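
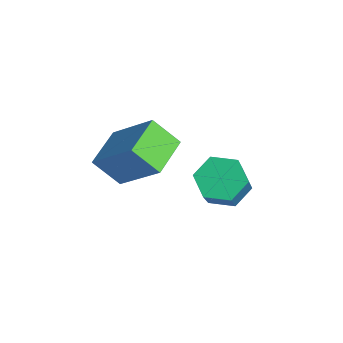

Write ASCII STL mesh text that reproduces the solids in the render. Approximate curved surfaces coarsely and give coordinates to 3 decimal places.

solid 
facet normal -0.668 -0.327 -0.669
outer loop
vertex -4.472 -4.749 1.104
vertex -5.326 -3.616 1.403
vertex -3.916 -4.101 0.233
endloop
endfacet
facet normal 0.589 -0.782 -0.206
outer loop
vertex -2.574 -3.444 1.577
vertex -4.472 -4.749 1.104
vertex -3.916 -4.101 0.233
endloop
endfacet
facet normal -0.668 -0.327 -0.669
outer loop
vertex -3.916 -4.101 0.233
vertex -5.326 -3.616 1.403
vertex -4.77 -2.967 0.531
endloop
endfacet
facet normal 0.456 0.531 -0.715
outer loop
vertex -4.77 -2.967 0.531
vertex -2.574 -3.444 1.577
vertex -3.916 -4.101 0.233
endloop
endfacet
facet normal -0.455 -0.532 0.714
outer loop
vertex -4.472 -4.749 1.104
vertex -3.984 -2.959 2.747
vertex -5.326 -3.616 1.403
endloop
endfacet
facet normal 0.589 -0.782 -0.206
outer loop
vertex -3.13 -4.093 2.449
vertex -4.472 -4.749 1.104
vertex -2.574 -3.444 1.577
endloop
endfacet
facet normal -0.456 -0.531 0.714
outer loop
vertex -3.13 -4.093 2.449
vertex -3.984 -2.959 2.747
vertex -4.472 -4.749 1.104
endloop
endfacet
facet normal -0.589 0.781 0.206
outer loop
vertex -5.326 -3.616 1.403
vertex -3.984 -2.959 2.747
vertex -4.77 -2.967 0.531
endloop
endfacet
facet normal 0.456 0.532 -0.714
outer loop
vertex -3.428 -2.311 1.876
vertex -2.574 -3.444 1.577
vertex -4.77 -2.967 0.531
endloop
endfacet
facet normal -0.589 0.782 0.206
outer loop
vertex -4.77 -2.967 0.531
vertex -3.984 -2.959 2.747
vertex -3.428 -2.311 1.876
endloop
endfacet
facet normal 0.668 0.327 0.669
outer loop
vertex -3.428 -2.311 1.876
vertex -3.13 -4.093 2.449
vertex -2.574 -3.444 1.577
endloop
endfacet
facet normal 0.667 0.327 0.669
outer loop
vertex -3.984 -2.959 2.747
vertex -3.13 -4.093 2.449
vertex -3.428 -2.311 1.876
endloop
endfacet
facet normal -0.547 0.383 -0.745
outer loop
vertex -1.582 -1.462 -0.073
vertex -2.232 -1.449 0.411
vertex -1.738 -0.807 0.378
endloop
endfacet
facet normal 0.815 0.448 -0.368
outer loop
vertex -1.582 -1.462 -0.073
vertex -1.738 -0.807 0.378
vertex -0.379 -2.304 1.565
endloop
endfacet
facet normal 0.815 0.448 -0.368
outer loop
vertex -0.379 -2.304 1.565
vertex -1.738 -0.807 0.378
vertex -0.535 -1.65 2.016
endloop
endfacet
facet normal 0.547 -0.383 0.744
outer loop
vertex -0.379 -2.304 1.565
vertex -0.535 -1.65 2.016
vertex -1.028 -2.291 2.049
endloop
endfacet
facet normal -0.547 0.383 -0.745
outer loop
vertex -1.738 -0.807 0.378
vertex -2.232 -1.449 0.411
vertex -2.388 -0.794 0.862
endloop
endfacet
facet normal 0.241 0.924 0.299
outer loop
vertex -1.738 -0.807 0.378
vertex -2.388 -0.794 0.862
vertex -0.535 -1.65 2.016
endloop
endfacet
facet normal 0.241 0.924 0.299
outer loop
vertex -0.535 -1.65 2.016
vertex -2.388 -0.794 0.862
vertex -1.185 -1.637 2.5
endloop
endfacet
facet normal 0.547 -0.382 0.745
outer loop
vertex -0.535 -1.65 2.016
vertex -1.185 -1.637 2.5
vertex -1.028 -2.291 2.049
endloop
endfacet
facet normal -0.548 0.382 -0.744
outer loop
vertex -2.388 -0.794 0.862
vertex -2.232 -1.449 0.411
vertex -2.881 -1.436 0.895
endloop
endfacet
facet normal -0.574 0.475 0.666
outer loop
vertex -2.388 -0.794 0.862
vertex -2.881 -1.436 0.895
vertex -1.185 -1.637 2.5
endloop
endfacet
facet normal -0.574 0.476 0.666
outer loop
vertex -1.185 -1.637 2.5
vertex -2.881 -1.436 0.895
vertex -1.678 -2.278 2.533
endloop
endfacet
facet normal 0.547 -0.382 0.745
outer loop
vertex -1.185 -1.637 2.5
vertex -1.678 -2.278 2.533
vertex -1.028 -2.291 2.049
endloop
endfacet
facet normal -0.547 0.383 -0.744
outer loop
vertex -2.881 -1.436 0.895
vertex -2.232 -1.449 0.411
vertex -2.725 -2.09 0.444
endloop
endfacet
facet normal -0.815 -0.448 0.368
outer loop
vertex -2.881 -1.436 0.895
vertex -2.725 -2.09 0.444
vertex -1.678 -2.278 2.533
endloop
endfacet
facet normal -0.815 -0.448 0.368
outer loop
vertex -1.678 -2.278 2.533
vertex -2.725 -2.09 0.444
vertex -1.522 -2.933 2.082
endloop
endfacet
facet normal 0.547 -0.383 0.745
outer loop
vertex -1.678 -2.278 2.533
vertex -1.522 -2.933 2.082
vertex -1.028 -2.291 2.049
endloop
endfacet
facet normal -0.547 0.382 -0.745
outer loop
vertex -2.725 -2.09 0.444
vertex -2.232 -1.449 0.411
vertex -2.075 -2.103 -0.04
endloop
endfacet
facet normal -0.241 -0.924 -0.299
outer loop
vertex -2.725 -2.09 0.444
vertex -2.075 -2.103 -0.04
vertex -1.522 -2.933 2.082
endloop
endfacet
facet normal -0.241 -0.924 -0.299
outer loop
vertex -1.522 -2.933 2.082
vertex -2.075 -2.103 -0.04
vertex -0.872 -2.946 1.598
endloop
endfacet
facet normal 0.547 -0.383 0.745
outer loop
vertex -1.522 -2.933 2.082
vertex -0.872 -2.946 1.598
vertex -1.028 -2.291 2.049
endloop
endfacet
facet normal -0.547 0.382 -0.745
outer loop
vertex -2.075 -2.103 -0.04
vertex -2.232 -1.449 0.411
vertex -1.582 -1.462 -0.073
endloop
endfacet
facet normal 0.574 -0.476 -0.666
outer loop
vertex -2.075 -2.103 -0.04
vertex -1.582 -1.462 -0.073
vertex -0.872 -2.946 1.598
endloop
endfacet
facet normal 0.574 -0.475 -0.666
outer loop
vertex -0.872 -2.946 1.598
vertex -1.582 -1.462 -0.073
vertex -0.379 -2.304 1.565
endloop
endfacet
facet normal 0.548 -0.382 0.744
outer loop
vertex -0.872 -2.946 1.598
vertex -0.379 -2.304 1.565
vertex -1.028 -2.291 2.049
endloop
endfacet

endsolid


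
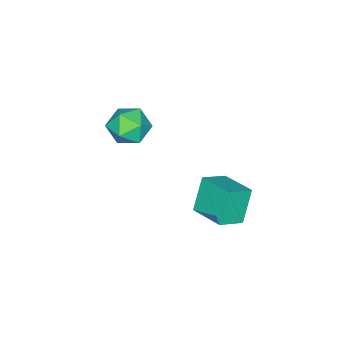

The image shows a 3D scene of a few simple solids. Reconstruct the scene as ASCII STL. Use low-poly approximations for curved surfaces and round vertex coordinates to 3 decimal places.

solid 
facet normal -0.063 0.288 0.956
outer loop
vertex -1.885 -2.13 -0.184
vertex -2.863 -2.893 -0.019
vertex -1.701 -3.312 0.184
endloop
endfacet
facet normal 0.611 0.320 0.724
outer loop
vertex -1.885 -2.13 -0.184
vertex -1.701 -3.312 0.184
vertex -0.95 -2.8 -0.677
endloop
endfacet
facet normal 0.630 0.760 0.162
outer loop
vertex -1.885 -2.13 -0.184
vertex -0.95 -2.8 -0.677
vertex -1.648 -2.065 -1.41
endloop
endfacet
facet normal -0.033 0.998 0.047
outer loop
vertex -1.885 -2.13 -0.184
vertex -1.648 -2.065 -1.41
vertex -2.83 -2.123 -1.004
endloop
endfacet
facet normal -0.461 0.707 0.537
outer loop
vertex -1.885 -2.13 -0.184
vertex -2.83 -2.123 -1.004
vertex -2.863 -2.893 -0.019
endloop
endfacet
facet normal 0.800 -0.331 0.501
outer loop
vertex -0.95 -2.8 -0.677
vertex -1.701 -3.312 0.184
vertex -1.35 -3.977 -0.816
endloop
endfacet
facet normal -0.292 -0.384 0.876
outer loop
vertex -1.701 -3.312 0.184
vertex -2.863 -2.893 -0.019
vertex -2.532 -4.035 -0.41
endloop
endfacet
facet normal -0.935 0.294 0.199
outer loop
vertex -2.863 -2.893 -0.019
vertex -2.83 -2.123 -1.004
vertex -3.23 -3.3 -1.143
endloop
endfacet
facet normal -0.242 0.767 -0.595
outer loop
vertex -2.83 -2.123 -1.004
vertex -1.648 -2.065 -1.41
vertex -2.479 -2.788 -2.004
endloop
endfacet
facet normal 0.830 0.380 -0.409
outer loop
vertex -1.648 -2.065 -1.41
vertex -0.95 -2.8 -0.677
vertex -1.317 -3.207 -1.801
endloop
endfacet
facet normal 0.033 -0.998 -0.047
outer loop
vertex -2.295 -3.97 -1.636
vertex -1.35 -3.977 -0.816
vertex -2.532 -4.035 -0.41
endloop
endfacet
facet normal -0.630 -0.760 -0.162
outer loop
vertex -2.295 -3.97 -1.636
vertex -2.532 -4.035 -0.41
vertex -3.23 -3.3 -1.143
endloop
endfacet
facet normal -0.611 -0.320 -0.724
outer loop
vertex -2.295 -3.97 -1.636
vertex -3.23 -3.3 -1.143
vertex -2.479 -2.788 -2.004
endloop
endfacet
facet normal 0.063 -0.288 -0.956
outer loop
vertex -2.295 -3.97 -1.636
vertex -2.479 -2.788 -2.004
vertex -1.317 -3.207 -1.801
endloop
endfacet
facet normal 0.461 -0.707 -0.537
outer loop
vertex -2.295 -3.97 -1.636
vertex -1.317 -3.207 -1.801
vertex -1.35 -3.977 -0.816
endloop
endfacet
facet normal 0.242 -0.767 0.595
outer loop
vertex -2.532 -4.035 -0.41
vertex -1.35 -3.977 -0.816
vertex -1.701 -3.312 0.184
endloop
endfacet
facet normal -0.830 -0.380 0.409
outer loop
vertex -3.23 -3.3 -1.143
vertex -2.532 -4.035 -0.41
vertex -2.863 -2.893 -0.019
endloop
endfacet
facet normal -0.800 0.331 -0.501
outer loop
vertex -2.479 -2.788 -2.004
vertex -3.23 -3.3 -1.143
vertex -2.83 -2.123 -1.004
endloop
endfacet
facet normal 0.292 0.384 -0.876
outer loop
vertex -1.317 -3.207 -1.801
vertex -2.479 -2.788 -2.004
vertex -1.648 -2.065 -1.41
endloop
endfacet
facet normal 0.935 -0.294 -0.199
outer loop
vertex -1.35 -3.977 -0.816
vertex -1.317 -3.207 -1.801
vertex -0.95 -2.8 -0.677
endloop
endfacet
facet normal -0.838 0.340 -0.428
outer loop
vertex -2.963 2.191 -2.749
vertex -2.416 4.105 -2.301
vertex -1.997 2.331 -4.529
endloop
endfacet
facet normal -0.268 -0.938 -0.219
outer loop
vertex -0.724 1.815 -3.879
vertex -2.963 2.191 -2.749
vertex -1.997 2.331 -4.529
endloop
endfacet
facet normal -0.838 0.339 -0.428
outer loop
vertex -1.997 2.331 -4.529
vertex -2.416 4.105 -2.301
vertex -1.45 4.245 -4.082
endloop
endfacet
facet normal 0.476 0.069 -0.877
outer loop
vertex -1.45 4.245 -4.082
vertex -0.724 1.815 -3.879
vertex -1.997 2.331 -4.529
endloop
endfacet
facet normal -0.476 -0.069 0.877
outer loop
vertex -2.963 2.191 -2.749
vertex -1.143 3.589 -1.651
vertex -2.416 4.105 -2.301
endloop
endfacet
facet normal -0.268 -0.938 -0.219
outer loop
vertex -1.69 1.675 -2.098
vertex -2.963 2.191 -2.749
vertex -0.724 1.815 -3.879
endloop
endfacet
facet normal -0.476 -0.069 0.877
outer loop
vertex -1.69 1.675 -2.098
vertex -1.143 3.589 -1.651
vertex -2.963 2.191 -2.749
endloop
endfacet
facet normal 0.268 0.938 0.219
outer loop
vertex -2.416 4.105 -2.301
vertex -1.143 3.589 -1.651
vertex -1.45 4.245 -4.082
endloop
endfacet
facet normal 0.476 0.069 -0.877
outer loop
vertex -0.177 3.729 -3.431
vertex -0.724 1.815 -3.879
vertex -1.45 4.245 -4.082
endloop
endfacet
facet normal 0.268 0.938 0.219
outer loop
vertex -1.45 4.245 -4.082
vertex -1.143 3.589 -1.651
vertex -0.177 3.729 -3.431
endloop
endfacet
facet normal 0.838 -0.340 0.428
outer loop
vertex -0.177 3.729 -3.431
vertex -1.69 1.675 -2.098
vertex -0.724 1.815 -3.879
endloop
endfacet
facet normal 0.838 -0.339 0.428
outer loop
vertex -1.143 3.589 -1.651
vertex -1.69 1.675 -2.098
vertex -0.177 3.729 -3.431
endloop
endfacet

endsolid


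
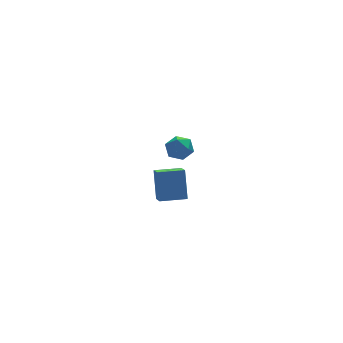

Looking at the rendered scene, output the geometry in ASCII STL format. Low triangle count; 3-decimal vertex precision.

solid 
facet normal -0.995 -0.085 -0.044
outer loop
vertex -3.81 -2.357 2.858
vertex -3.798 -2.821 3.483
vertex -3.868 -2.051 3.571
endloop
endfacet
facet normal -0.782 0.547 -0.299
outer loop
vertex -3.81 -2.357 2.858
vertex -3.868 -2.051 3.571
vertex -3.422 -1.707 3.034
endloop
endfacet
facet normal -0.333 0.426 -0.841
outer loop
vertex -3.81 -2.357 2.858
vertex -3.422 -1.707 3.034
vertex -3.077 -2.264 2.615
endloop
endfacet
facet normal -0.270 -0.280 -0.921
outer loop
vertex -3.81 -2.357 2.858
vertex -3.077 -2.264 2.615
vertex -3.31 -2.952 2.892
endloop
endfacet
facet normal -0.679 -0.595 -0.429
outer loop
vertex -3.81 -2.357 2.858
vertex -3.31 -2.952 2.892
vertex -3.798 -2.821 3.483
endloop
endfacet
facet normal -0.419 0.882 0.217
outer loop
vertex -3.422 -1.707 3.034
vertex -3.868 -2.051 3.571
vertex -3.17 -1.768 3.768
endloop
endfacet
facet normal -0.764 -0.141 0.629
outer loop
vertex -3.868 -2.051 3.571
vertex -3.798 -2.821 3.483
vertex -3.403 -2.456 4.045
endloop
endfacet
facet normal -0.252 -0.968 0.006
outer loop
vertex -3.798 -2.821 3.483
vertex -3.31 -2.952 2.892
vertex -3.058 -3.013 3.626
endloop
endfacet
facet normal 0.408 -0.457 -0.791
outer loop
vertex -3.31 -2.952 2.892
vertex -3.077 -2.264 2.615
vertex -2.612 -2.669 3.089
endloop
endfacet
facet normal 0.306 0.686 -0.660
outer loop
vertex -3.077 -2.264 2.615
vertex -3.422 -1.707 3.034
vertex -2.682 -1.899 3.177
endloop
endfacet
facet normal 0.270 0.280 0.921
outer loop
vertex -2.67 -2.363 3.802
vertex -3.17 -1.768 3.768
vertex -3.403 -2.456 4.045
endloop
endfacet
facet normal 0.333 -0.426 0.841
outer loop
vertex -2.67 -2.363 3.802
vertex -3.403 -2.456 4.045
vertex -3.058 -3.013 3.626
endloop
endfacet
facet normal 0.782 -0.547 0.299
outer loop
vertex -2.67 -2.363 3.802
vertex -3.058 -3.013 3.626
vertex -2.612 -2.669 3.089
endloop
endfacet
facet normal 0.995 0.085 0.044
outer loop
vertex -2.67 -2.363 3.802
vertex -2.612 -2.669 3.089
vertex -2.682 -1.899 3.177
endloop
endfacet
facet normal 0.679 0.595 0.429
outer loop
vertex -2.67 -2.363 3.802
vertex -2.682 -1.899 3.177
vertex -3.17 -1.768 3.768
endloop
endfacet
facet normal -0.408 0.457 0.791
outer loop
vertex -3.403 -2.456 4.045
vertex -3.17 -1.768 3.768
vertex -3.868 -2.051 3.571
endloop
endfacet
facet normal -0.306 -0.686 0.660
outer loop
vertex -3.058 -3.013 3.626
vertex -3.403 -2.456 4.045
vertex -3.798 -2.821 3.483
endloop
endfacet
facet normal 0.419 -0.882 -0.217
outer loop
vertex -2.612 -2.669 3.089
vertex -3.058 -3.013 3.626
vertex -3.31 -2.952 2.892
endloop
endfacet
facet normal 0.764 0.141 -0.629
outer loop
vertex -2.682 -1.899 3.177
vertex -2.612 -2.669 3.089
vertex -3.077 -2.264 2.615
endloop
endfacet
facet normal 0.252 0.968 -0.006
outer loop
vertex -3.17 -1.768 3.768
vertex -2.682 -1.899 3.177
vertex -3.422 -1.707 3.034
endloop
endfacet
facet normal -0.978 0.207 0.026
outer loop
vertex -2.408 2.555 -2.263
vertex -2.232 3.451 -2.78
vertex -2.636 1.676 -3.863
endloop
endfacet
facet normal -0.168 -0.854 0.493
outer loop
vertex -1.188 1.369 -3.9
vertex -2.408 2.555 -2.263
vertex -2.636 1.676 -3.863
endloop
endfacet
facet normal -0.978 0.207 0.025
outer loop
vertex -2.636 1.676 -3.863
vertex -2.232 3.451 -2.78
vertex -2.459 2.572 -4.38
endloop
endfacet
facet normal -0.123 -0.478 -0.870
outer loop
vertex -2.459 2.572 -4.38
vertex -1.188 1.369 -3.9
vertex -2.636 1.676 -3.863
endloop
endfacet
facet normal 0.123 0.478 0.870
outer loop
vertex -2.408 2.555 -2.263
vertex -0.784 3.144 -2.817
vertex -2.232 3.451 -2.78
endloop
endfacet
facet normal -0.169 -0.854 0.493
outer loop
vertex -0.961 2.248 -2.3
vertex -2.408 2.555 -2.263
vertex -1.188 1.369 -3.9
endloop
endfacet
facet normal 0.124 0.478 0.870
outer loop
vertex -0.961 2.248 -2.3
vertex -0.784 3.144 -2.817
vertex -2.408 2.555 -2.263
endloop
endfacet
facet normal 0.168 0.854 -0.493
outer loop
vertex -2.232 3.451 -2.78
vertex -0.784 3.144 -2.817
vertex -2.459 2.572 -4.38
endloop
endfacet
facet normal -0.124 -0.478 -0.870
outer loop
vertex -1.012 2.265 -4.417
vertex -1.188 1.369 -3.9
vertex -2.459 2.572 -4.38
endloop
endfacet
facet normal 0.168 0.854 -0.493
outer loop
vertex -2.459 2.572 -4.38
vertex -0.784 3.144 -2.817
vertex -1.012 2.265 -4.417
endloop
endfacet
facet normal 0.978 -0.207 -0.025
outer loop
vertex -1.012 2.265 -4.417
vertex -0.961 2.248 -2.3
vertex -1.188 1.369 -3.9
endloop
endfacet
facet normal 0.978 -0.208 -0.025
outer loop
vertex -0.784 3.144 -2.817
vertex -0.961 2.248 -2.3
vertex -1.012 2.265 -4.417
endloop
endfacet

endsolid


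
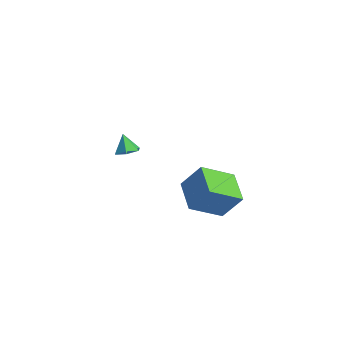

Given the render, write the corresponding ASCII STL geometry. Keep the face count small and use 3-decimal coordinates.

solid 
facet normal 0.485 -0.125 -0.866
outer loop
vertex -1.462 2.55 1.331
vertex -1.903 2.937 1.028
vertex -1.36 3.201 1.294
endloop
endfacet
facet normal 0.515 -0.032 0.857
outer loop
vertex -1.462 2.55 1.331
vertex -1.36 3.201 1.294
vertex -2.397 3.063 1.912
endloop
endfacet
facet normal 0.484 -0.124 -0.866
outer loop
vertex -1.36 3.201 1.294
vertex -1.903 2.937 1.028
vertex -1.801 3.588 0.992
endloop
endfacet
facet normal 0.256 0.759 0.599
outer loop
vertex -1.36 3.201 1.294
vertex -1.801 3.588 0.992
vertex -2.397 3.063 1.912
endloop
endfacet
facet normal 0.485 -0.124 -0.866
outer loop
vertex -1.801 3.588 0.992
vertex -1.903 2.937 1.028
vertex -2.344 3.323 0.726
endloop
endfacet
facet normal -0.497 0.852 0.165
outer loop
vertex -1.801 3.588 0.992
vertex -2.344 3.323 0.726
vertex -2.397 3.063 1.912
endloop
endfacet
facet normal 0.485 -0.124 -0.866
outer loop
vertex -2.344 3.323 0.726
vertex -1.903 2.937 1.028
vertex -2.446 2.672 0.762
endloop
endfacet
facet normal -0.988 0.154 -0.010
outer loop
vertex -2.344 3.323 0.726
vertex -2.446 2.672 0.762
vertex -2.397 3.063 1.912
endloop
endfacet
facet normal 0.485 -0.125 -0.865
outer loop
vertex -2.446 2.672 0.762
vertex -1.903 2.937 1.028
vertex -2.005 2.286 1.065
endloop
endfacet
facet normal -0.729 -0.638 0.248
outer loop
vertex -2.446 2.672 0.762
vertex -2.005 2.286 1.065
vertex -2.397 3.063 1.912
endloop
endfacet
facet normal 0.485 -0.125 -0.866
outer loop
vertex -2.005 2.286 1.065
vertex -1.903 2.937 1.028
vertex -1.462 2.55 1.331
endloop
endfacet
facet normal 0.022 -0.732 0.681
outer loop
vertex -2.005 2.286 1.065
vertex -1.462 2.55 1.331
vertex -2.397 3.063 1.912
endloop
endfacet
facet normal -0.390 -0.432 -0.813
outer loop
vertex 4.094 1.759 1.719
vertex 2.633 2.482 2.035
vertex 4.618 3.283 0.657
endloop
endfacet
facet normal 0.880 -0.435 -0.191
outer loop
vertex 5.227 3.958 1.925
vertex 4.094 1.759 1.719
vertex 4.618 3.283 0.657
endloop
endfacet
facet normal -0.390 -0.432 -0.813
outer loop
vertex 4.618 3.283 0.657
vertex 2.633 2.482 2.035
vertex 3.158 4.006 0.973
endloop
endfacet
facet normal 0.272 0.789 -0.551
outer loop
vertex 3.158 4.006 0.973
vertex 5.227 3.958 1.925
vertex 4.618 3.283 0.657
endloop
endfacet
facet normal -0.272 -0.789 0.551
outer loop
vertex 4.094 1.759 1.719
vertex 3.242 3.157 3.303
vertex 2.633 2.482 2.035
endloop
endfacet
facet normal 0.880 -0.436 -0.190
outer loop
vertex 4.702 2.434 2.987
vertex 4.094 1.759 1.719
vertex 5.227 3.958 1.925
endloop
endfacet
facet normal -0.272 -0.789 0.551
outer loop
vertex 4.702 2.434 2.987
vertex 3.242 3.157 3.303
vertex 4.094 1.759 1.719
endloop
endfacet
facet normal -0.880 0.436 0.191
outer loop
vertex 2.633 2.482 2.035
vertex 3.242 3.157 3.303
vertex 3.158 4.006 0.973
endloop
endfacet
facet normal 0.272 0.789 -0.550
outer loop
vertex 3.766 4.681 2.241
vertex 5.227 3.958 1.925
vertex 3.158 4.006 0.973
endloop
endfacet
facet normal -0.880 0.435 0.190
outer loop
vertex 3.158 4.006 0.973
vertex 3.242 3.157 3.303
vertex 3.766 4.681 2.241
endloop
endfacet
facet normal 0.390 0.432 0.813
outer loop
vertex 3.766 4.681 2.241
vertex 4.702 2.434 2.987
vertex 5.227 3.958 1.925
endloop
endfacet
facet normal 0.390 0.432 0.813
outer loop
vertex 3.242 3.157 3.303
vertex 4.702 2.434 2.987
vertex 3.766 4.681 2.241
endloop
endfacet

endsolid


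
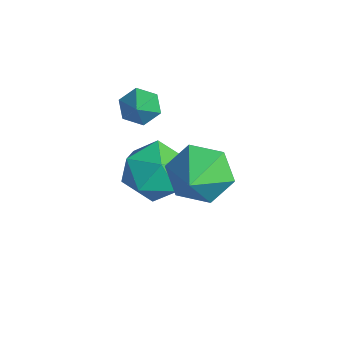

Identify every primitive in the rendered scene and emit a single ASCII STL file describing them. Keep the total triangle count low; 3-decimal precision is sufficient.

solid 
facet normal -0.019 -0.225 0.974
outer loop
vertex 0.586 -0.855 -1.26
vertex 0.864 -1.77 -1.466
vertex 1.537 -1.082 -1.294
endloop
endfacet
facet normal 0.142 0.464 0.874
outer loop
vertex 0.586 -0.855 -1.26
vertex 1.537 -1.082 -1.294
vertex 1.22 -0.245 -1.687
endloop
endfacet
facet normal -0.393 0.765 0.510
outer loop
vertex 0.586 -0.855 -1.26
vertex 1.22 -0.245 -1.687
vertex 0.351 -0.415 -2.101
endloop
endfacet
facet normal -0.885 0.262 0.384
outer loop
vertex 0.586 -0.855 -1.26
vertex 0.351 -0.415 -2.101
vertex 0.131 -1.358 -1.965
endloop
endfacet
facet normal -0.654 -0.350 0.671
outer loop
vertex 0.586 -0.855 -1.26
vertex 0.131 -1.358 -1.965
vertex 0.864 -1.77 -1.466
endloop
endfacet
facet normal 0.729 0.497 0.471
outer loop
vertex 1.22 -0.245 -1.687
vertex 1.537 -1.082 -1.294
vertex 1.889 -0.782 -2.155
endloop
endfacet
facet normal 0.469 -0.617 0.632
outer loop
vertex 1.537 -1.082 -1.294
vertex 0.864 -1.77 -1.466
vertex 1.669 -1.725 -2.019
endloop
endfacet
facet normal -0.557 -0.818 0.143
outer loop
vertex 0.864 -1.77 -1.466
vertex 0.131 -1.358 -1.965
vertex 0.8 -1.895 -2.433
endloop
endfacet
facet normal -0.931 0.171 -0.321
outer loop
vertex 0.131 -1.358 -1.965
vertex 0.351 -0.415 -2.101
vertex 0.483 -1.058 -2.826
endloop
endfacet
facet normal -0.136 0.984 -0.118
outer loop
vertex 0.351 -0.415 -2.101
vertex 1.22 -0.245 -1.687
vertex 1.156 -0.37 -2.654
endloop
endfacet
facet normal 0.885 -0.262 -0.384
outer loop
vertex 1.434 -1.285 -2.86
vertex 1.889 -0.782 -2.155
vertex 1.669 -1.725 -2.019
endloop
endfacet
facet normal 0.393 -0.765 -0.510
outer loop
vertex 1.434 -1.285 -2.86
vertex 1.669 -1.725 -2.019
vertex 0.8 -1.895 -2.433
endloop
endfacet
facet normal -0.142 -0.464 -0.874
outer loop
vertex 1.434 -1.285 -2.86
vertex 0.8 -1.895 -2.433
vertex 0.483 -1.058 -2.826
endloop
endfacet
facet normal 0.019 0.225 -0.974
outer loop
vertex 1.434 -1.285 -2.86
vertex 0.483 -1.058 -2.826
vertex 1.156 -0.37 -2.654
endloop
endfacet
facet normal 0.654 0.350 -0.671
outer loop
vertex 1.434 -1.285 -2.86
vertex 1.156 -0.37 -2.654
vertex 1.889 -0.782 -2.155
endloop
endfacet
facet normal 0.931 -0.171 0.321
outer loop
vertex 1.669 -1.725 -2.019
vertex 1.889 -0.782 -2.155
vertex 1.537 -1.082 -1.294
endloop
endfacet
facet normal 0.136 -0.984 0.118
outer loop
vertex 0.8 -1.895 -2.433
vertex 1.669 -1.725 -2.019
vertex 0.864 -1.77 -1.466
endloop
endfacet
facet normal -0.729 -0.497 -0.471
outer loop
vertex 0.483 -1.058 -2.826
vertex 0.8 -1.895 -2.433
vertex 0.131 -1.358 -1.965
endloop
endfacet
facet normal -0.469 0.617 -0.632
outer loop
vertex 1.156 -0.37 -2.654
vertex 0.483 -1.058 -2.826
vertex 0.351 -0.415 -2.101
endloop
endfacet
facet normal 0.557 0.818 -0.143
outer loop
vertex 1.889 -0.782 -2.155
vertex 1.156 -0.37 -2.654
vertex 1.22 -0.245 -1.687
endloop
endfacet
facet normal -0.728 0.432 -0.532
outer loop
vertex 3.647 -0.564 -0.969
vertex 3.11 -0.65 -0.303
vertex 3.588 0.061 -0.38
endloop
endfacet
facet normal 0.936 0.284 -0.208
outer loop
vertex 3.647 -0.564 -0.969
vertex 3.588 0.061 -0.38
vertex 4.19 -1.29 0.483
endloop
endfacet
facet normal -0.729 0.433 -0.530
outer loop
vertex 3.588 0.061 -0.38
vertex 3.11 -0.65 -0.303
vertex 3.052 -0.026 0.286
endloop
endfacet
facet normal 0.579 0.606 0.545
outer loop
vertex 3.588 0.061 -0.38
vertex 3.052 -0.026 0.286
vertex 4.19 -1.29 0.483
endloop
endfacet
facet normal -0.730 0.432 -0.530
outer loop
vertex 3.052 -0.026 0.286
vertex 3.11 -0.65 -0.303
vertex 2.574 -0.737 0.364
endloop
endfacet
facet normal -0.029 0.128 0.991
outer loop
vertex 3.052 -0.026 0.286
vertex 2.574 -0.737 0.364
vertex 4.19 -1.29 0.483
endloop
endfacet
facet normal -0.730 0.432 -0.530
outer loop
vertex 2.574 -0.737 0.364
vertex 3.11 -0.65 -0.303
vertex 2.632 -1.361 -0.225
endloop
endfacet
facet normal -0.281 -0.673 0.685
outer loop
vertex 2.574 -0.737 0.364
vertex 2.632 -1.361 -0.225
vertex 4.19 -1.29 0.483
endloop
endfacet
facet normal -0.729 0.432 -0.531
outer loop
vertex 2.632 -1.361 -0.225
vertex 3.11 -0.65 -0.303
vertex 3.169 -1.274 -0.891
endloop
endfacet
facet normal 0.076 -0.995 -0.068
outer loop
vertex 2.632 -1.361 -0.225
vertex 3.169 -1.274 -0.891
vertex 4.19 -1.29 0.483
endloop
endfacet
facet normal -0.729 0.432 -0.532
outer loop
vertex 3.169 -1.274 -0.891
vertex 3.11 -0.65 -0.303
vertex 3.647 -0.564 -0.969
endloop
endfacet
facet normal 0.684 -0.517 -0.514
outer loop
vertex 3.169 -1.274 -0.891
vertex 3.647 -0.564 -0.969
vertex 4.19 -1.29 0.483
endloop
endfacet
facet normal -0.721 0.296 -0.626
outer loop
vertex 1.085 -1.384 -0.022
vertex 0.73 -1.36 0.398
vertex 1.028 -0.917 0.264
endloop
endfacet
facet normal 0.900 0.302 -0.314
outer loop
vertex 1.085 -1.384 -0.022
vertex 1.028 -0.917 0.264
vertex 1.61 -1.72 1.162
endloop
endfacet
facet normal -0.721 0.296 -0.626
outer loop
vertex 1.028 -0.917 0.264
vertex 0.73 -1.36 0.398
vertex 0.673 -0.893 0.684
endloop
endfacet
facet normal 0.498 0.781 0.376
outer loop
vertex 1.028 -0.917 0.264
vertex 0.673 -0.893 0.684
vertex 1.61 -1.72 1.162
endloop
endfacet
facet normal -0.721 0.296 -0.626
outer loop
vertex 0.673 -0.893 0.684
vertex 0.73 -1.36 0.398
vertex 0.375 -1.336 0.818
endloop
endfacet
facet normal -0.140 0.372 0.918
outer loop
vertex 0.673 -0.893 0.684
vertex 0.375 -1.336 0.818
vertex 1.61 -1.72 1.162
endloop
endfacet
facet normal -0.721 0.296 -0.626
outer loop
vertex 0.375 -1.336 0.818
vertex 0.73 -1.36 0.398
vertex 0.432 -1.803 0.532
endloop
endfacet
facet normal -0.375 -0.517 0.769
outer loop
vertex 0.375 -1.336 0.818
vertex 0.432 -1.803 0.532
vertex 1.61 -1.72 1.162
endloop
endfacet
facet normal -0.721 0.296 -0.626
outer loop
vertex 0.432 -1.803 0.532
vertex 0.73 -1.36 0.398
vertex 0.787 -1.826 0.112
endloop
endfacet
facet normal 0.028 -0.997 0.078
outer loop
vertex 0.432 -1.803 0.532
vertex 0.787 -1.826 0.112
vertex 1.61 -1.72 1.162
endloop
endfacet
facet normal -0.721 0.296 -0.626
outer loop
vertex 0.787 -1.826 0.112
vertex 0.73 -1.36 0.398
vertex 1.085 -1.384 -0.022
endloop
endfacet
facet normal 0.664 -0.588 -0.461
outer loop
vertex 0.787 -1.826 0.112
vertex 1.085 -1.384 -0.022
vertex 1.61 -1.72 1.162
endloop
endfacet

endsolid


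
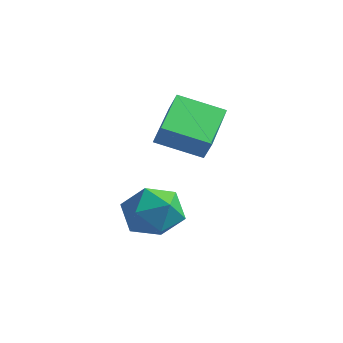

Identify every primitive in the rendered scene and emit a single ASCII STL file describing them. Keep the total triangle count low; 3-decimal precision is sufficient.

solid 
facet normal -0.495 0.161 -0.854
outer loop
vertex -0.038 0.754 -0.243
vertex 1.36 1.65 -0.885
vertex 0.739 -1.02 -1.029
endloop
endfacet
facet normal -0.785 -0.504 0.361
outer loop
vertex 1.2 -1.17 -0.235
vertex -0.038 0.754 -0.243
vertex 0.739 -1.02 -1.029
endloop
endfacet
facet normal -0.495 0.161 -0.854
outer loop
vertex 0.739 -1.02 -1.029
vertex 1.36 1.65 -0.885
vertex 2.137 -0.124 -1.671
endloop
endfacet
facet normal 0.371 -0.849 -0.376
outer loop
vertex 2.137 -0.124 -1.671
vertex 1.2 -1.17 -0.235
vertex 0.739 -1.02 -1.029
endloop
endfacet
facet normal -0.371 0.849 0.376
outer loop
vertex -0.038 0.754 -0.243
vertex 1.821 1.5 -0.091
vertex 1.36 1.65 -0.885
endloop
endfacet
facet normal -0.785 -0.504 0.361
outer loop
vertex 0.423 0.604 0.551
vertex -0.038 0.754 -0.243
vertex 1.2 -1.17 -0.235
endloop
endfacet
facet normal -0.371 0.849 0.376
outer loop
vertex 0.423 0.604 0.551
vertex 1.821 1.5 -0.091
vertex -0.038 0.754 -0.243
endloop
endfacet
facet normal 0.785 0.504 -0.361
outer loop
vertex 1.36 1.65 -0.885
vertex 1.821 1.5 -0.091
vertex 2.137 -0.124 -1.671
endloop
endfacet
facet normal 0.371 -0.849 -0.376
outer loop
vertex 2.598 -0.274 -0.877
vertex 1.2 -1.17 -0.235
vertex 2.137 -0.124 -1.671
endloop
endfacet
facet normal 0.785 0.504 -0.361
outer loop
vertex 2.137 -0.124 -1.671
vertex 1.821 1.5 -0.091
vertex 2.598 -0.274 -0.877
endloop
endfacet
facet normal 0.495 -0.161 0.854
outer loop
vertex 2.598 -0.274 -0.877
vertex 0.423 0.604 0.551
vertex 1.2 -1.17 -0.235
endloop
endfacet
facet normal 0.495 -0.161 0.854
outer loop
vertex 1.821 1.5 -0.091
vertex 0.423 0.604 0.551
vertex 2.598 -0.274 -0.877
endloop
endfacet
facet normal -0.995 0.091 0.028
outer loop
vertex 0.342 -1.415 -4.494
vertex 0.299 -2.156 -3.607
vertex 0.408 -1.022 -3.408
endloop
endfacet
facet normal -0.691 0.692 -0.208
outer loop
vertex 0.342 -1.415 -4.494
vertex 0.408 -1.022 -3.408
vertex 1.097 -0.58 -4.225
endloop
endfacet
facet normal -0.308 0.532 -0.788
outer loop
vertex 0.342 -1.415 -4.494
vertex 1.097 -0.58 -4.225
vertex 1.413 -1.441 -4.93
endloop
endfacet
facet normal -0.375 -0.169 -0.912
outer loop
vertex 0.342 -1.415 -4.494
vertex 1.413 -1.441 -4.93
vertex 0.92 -2.415 -4.547
endloop
endfacet
facet normal -0.800 -0.441 -0.407
outer loop
vertex 0.342 -1.415 -4.494
vertex 0.92 -2.415 -4.547
vertex 0.299 -2.156 -3.607
endloop
endfacet
facet normal -0.243 0.924 0.295
outer loop
vertex 1.097 -0.58 -4.225
vertex 0.408 -1.022 -3.408
vertex 1.52 -0.805 -3.173
endloop
endfacet
facet normal -0.735 -0.048 0.677
outer loop
vertex 0.408 -1.022 -3.408
vertex 0.299 -2.156 -3.607
vertex 1.027 -1.779 -2.79
endloop
endfacet
facet normal -0.418 -0.908 -0.026
outer loop
vertex 0.299 -2.156 -3.607
vertex 0.92 -2.415 -4.547
vertex 1.343 -2.64 -3.495
endloop
endfacet
facet normal 0.269 -0.467 -0.842
outer loop
vertex 0.92 -2.415 -4.547
vertex 1.413 -1.441 -4.93
vertex 2.032 -2.198 -4.312
endloop
endfacet
facet normal 0.378 0.666 -0.644
outer loop
vertex 1.413 -1.441 -4.93
vertex 1.097 -0.58 -4.225
vertex 2.141 -1.064 -4.113
endloop
endfacet
facet normal 0.375 0.169 0.912
outer loop
vertex 2.098 -1.805 -3.226
vertex 1.52 -0.805 -3.173
vertex 1.027 -1.779 -2.79
endloop
endfacet
facet normal 0.308 -0.532 0.788
outer loop
vertex 2.098 -1.805 -3.226
vertex 1.027 -1.779 -2.79
vertex 1.343 -2.64 -3.495
endloop
endfacet
facet normal 0.691 -0.692 0.208
outer loop
vertex 2.098 -1.805 -3.226
vertex 1.343 -2.64 -3.495
vertex 2.032 -2.198 -4.312
endloop
endfacet
facet normal 0.995 -0.091 -0.028
outer loop
vertex 2.098 -1.805 -3.226
vertex 2.032 -2.198 -4.312
vertex 2.141 -1.064 -4.113
endloop
endfacet
facet normal 0.800 0.441 0.407
outer loop
vertex 2.098 -1.805 -3.226
vertex 2.141 -1.064 -4.113
vertex 1.52 -0.805 -3.173
endloop
endfacet
facet normal -0.269 0.467 0.842
outer loop
vertex 1.027 -1.779 -2.79
vertex 1.52 -0.805 -3.173
vertex 0.408 -1.022 -3.408
endloop
endfacet
facet normal -0.378 -0.666 0.644
outer loop
vertex 1.343 -2.64 -3.495
vertex 1.027 -1.779 -2.79
vertex 0.299 -2.156 -3.607
endloop
endfacet
facet normal 0.243 -0.924 -0.295
outer loop
vertex 2.032 -2.198 -4.312
vertex 1.343 -2.64 -3.495
vertex 0.92 -2.415 -4.547
endloop
endfacet
facet normal 0.735 0.048 -0.677
outer loop
vertex 2.141 -1.064 -4.113
vertex 2.032 -2.198 -4.312
vertex 1.413 -1.441 -4.93
endloop
endfacet
facet normal 0.418 0.908 0.026
outer loop
vertex 1.52 -0.805 -3.173
vertex 2.141 -1.064 -4.113
vertex 1.097 -0.58 -4.225
endloop
endfacet

endsolid


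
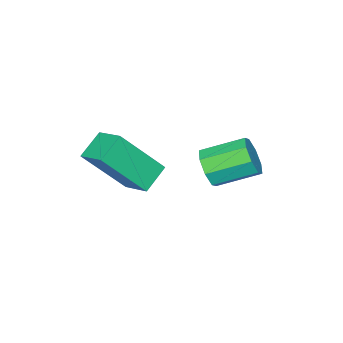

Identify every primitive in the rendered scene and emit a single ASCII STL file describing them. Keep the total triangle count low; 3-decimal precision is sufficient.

solid 
facet normal -0.498 0.416 -0.761
outer loop
vertex 0.909 -0.139 -0.529
vertex 1.099 0.76 -0.162
vertex 1.695 -0.103 -1.024
endloop
endfacet
facet normal -0.192 -0.909 -0.371
outer loop
vertex 2.601 -0.86 0.362
vertex 0.909 -0.139 -0.529
vertex 1.695 -0.103 -1.024
endloop
endfacet
facet normal -0.497 0.417 -0.761
outer loop
vertex 1.695 -0.103 -1.024
vertex 1.099 0.76 -0.162
vertex 1.885 0.796 -0.656
endloop
endfacet
facet normal 0.846 0.039 -0.532
outer loop
vertex 1.885 0.796 -0.656
vertex 2.601 -0.86 0.362
vertex 1.695 -0.103 -1.024
endloop
endfacet
facet normal -0.846 -0.038 0.532
outer loop
vertex 0.909 -0.139 -0.529
vertex 2.005 0.003 1.224
vertex 1.099 0.76 -0.162
endloop
endfacet
facet normal -0.192 -0.909 -0.371
outer loop
vertex 1.815 -0.896 0.856
vertex 0.909 -0.139 -0.529
vertex 2.601 -0.86 0.362
endloop
endfacet
facet normal -0.846 -0.039 0.532
outer loop
vertex 1.815 -0.896 0.856
vertex 2.005 0.003 1.224
vertex 0.909 -0.139 -0.529
endloop
endfacet
facet normal 0.192 0.909 0.371
outer loop
vertex 1.099 0.76 -0.162
vertex 2.005 0.003 1.224
vertex 1.885 0.796 -0.656
endloop
endfacet
facet normal 0.846 0.039 -0.532
outer loop
vertex 2.791 0.039 0.729
vertex 2.601 -0.86 0.362
vertex 1.885 0.796 -0.656
endloop
endfacet
facet normal 0.192 0.909 0.371
outer loop
vertex 1.885 0.796 -0.656
vertex 2.005 0.003 1.224
vertex 2.791 0.039 0.729
endloop
endfacet
facet normal 0.497 -0.416 0.761
outer loop
vertex 2.791 0.039 0.729
vertex 1.815 -0.896 0.856
vertex 2.601 -0.86 0.362
endloop
endfacet
facet normal 0.498 -0.417 0.761
outer loop
vertex 2.005 0.003 1.224
vertex 1.815 -0.896 0.856
vertex 2.791 0.039 0.729
endloop
endfacet
facet normal 0.599 -0.705 -0.381
outer loop
vertex 1.346 2.126 0.919
vertex 1.01 2.122 0.398
vertex 1.506 2.436 0.597
endloop
endfacet
facet normal 0.727 0.277 0.628
outer loop
vertex 1.346 2.126 0.919
vertex 1.506 2.436 0.597
vertex 0.587 3.022 1.403
endloop
endfacet
facet normal 0.727 0.277 0.628
outer loop
vertex 0.587 3.022 1.403
vertex 1.506 2.436 0.597
vertex 0.747 3.332 1.081
endloop
endfacet
facet normal -0.598 0.705 0.381
outer loop
vertex 0.587 3.022 1.403
vertex 0.747 3.332 1.081
vertex 0.25 3.018 0.882
endloop
endfacet
facet normal 0.599 -0.705 -0.381
outer loop
vertex 1.506 2.436 0.597
vertex 1.01 2.122 0.398
vertex 1.375 2.562 0.158
endloop
endfacet
facet normal 0.753 0.657 -0.036
outer loop
vertex 1.506 2.436 0.597
vertex 1.375 2.562 0.158
vertex 0.747 3.332 1.081
endloop
endfacet
facet normal 0.752 0.658 -0.037
outer loop
vertex 0.747 3.332 1.081
vertex 1.375 2.562 0.158
vertex 0.616 3.457 0.642
endloop
endfacet
facet normal -0.598 0.706 0.379
outer loop
vertex 0.747 3.332 1.081
vertex 0.616 3.457 0.642
vertex 0.25 3.018 0.882
endloop
endfacet
facet normal 0.599 -0.705 -0.381
outer loop
vertex 1.375 2.562 0.158
vertex 1.01 2.122 0.398
vertex 1.03 2.43 -0.14
endloop
endfacet
facet normal 0.337 0.653 -0.679
outer loop
vertex 1.375 2.562 0.158
vertex 1.03 2.43 -0.14
vertex 0.616 3.457 0.642
endloop
endfacet
facet normal 0.338 0.653 -0.678
outer loop
vertex 0.616 3.457 0.642
vertex 1.03 2.43 -0.14
vertex 0.271 3.326 0.344
endloop
endfacet
facet normal -0.597 0.706 0.381
outer loop
vertex 0.616 3.457 0.642
vertex 0.271 3.326 0.344
vertex 0.25 3.018 0.882
endloop
endfacet
facet normal 0.598 -0.705 -0.381
outer loop
vertex 1.03 2.43 -0.14
vertex 1.01 2.122 0.398
vertex 0.673 2.118 -0.123
endloop
endfacet
facet normal -0.276 0.265 -0.924
outer loop
vertex 1.03 2.43 -0.14
vertex 0.673 2.118 -0.123
vertex 0.271 3.326 0.344
endloop
endfacet
facet normal -0.276 0.265 -0.924
outer loop
vertex 0.271 3.326 0.344
vertex 0.673 2.118 -0.123
vertex -0.086 3.014 0.361
endloop
endfacet
facet normal -0.598 0.705 0.380
outer loop
vertex 0.271 3.326 0.344
vertex -0.086 3.014 0.361
vertex 0.25 3.018 0.882
endloop
endfacet
facet normal 0.598 -0.705 -0.381
outer loop
vertex 0.673 2.118 -0.123
vertex 1.01 2.122 0.398
vertex 0.513 1.808 0.199
endloop
endfacet
facet normal -0.727 -0.277 -0.628
outer loop
vertex 0.673 2.118 -0.123
vertex 0.513 1.808 0.199
vertex -0.086 3.014 0.361
endloop
endfacet
facet normal -0.727 -0.277 -0.628
outer loop
vertex -0.086 3.014 0.361
vertex 0.513 1.808 0.199
vertex -0.246 2.704 0.683
endloop
endfacet
facet normal -0.599 0.705 0.381
outer loop
vertex -0.086 3.014 0.361
vertex -0.246 2.704 0.683
vertex 0.25 3.018 0.882
endloop
endfacet
facet normal 0.598 -0.706 -0.379
outer loop
vertex 0.513 1.808 0.199
vertex 1.01 2.122 0.398
vertex 0.644 1.683 0.638
endloop
endfacet
facet normal -0.752 -0.658 0.037
outer loop
vertex 0.513 1.808 0.199
vertex 0.644 1.683 0.638
vertex -0.246 2.704 0.683
endloop
endfacet
facet normal -0.753 -0.658 0.036
outer loop
vertex -0.246 2.704 0.683
vertex 0.644 1.683 0.638
vertex -0.115 2.578 1.122
endloop
endfacet
facet normal -0.599 0.705 0.381
outer loop
vertex -0.246 2.704 0.683
vertex -0.115 2.578 1.122
vertex 0.25 3.018 0.882
endloop
endfacet
facet normal 0.597 -0.706 -0.381
outer loop
vertex 0.644 1.683 0.638
vertex 1.01 2.122 0.398
vertex 0.989 1.814 0.936
endloop
endfacet
facet normal -0.338 -0.653 0.678
outer loop
vertex 0.644 1.683 0.638
vertex 0.989 1.814 0.936
vertex -0.115 2.578 1.122
endloop
endfacet
facet normal -0.337 -0.652 0.679
outer loop
vertex -0.115 2.578 1.122
vertex 0.989 1.814 0.936
vertex 0.23 2.71 1.42
endloop
endfacet
facet normal -0.599 0.705 0.381
outer loop
vertex -0.115 2.578 1.122
vertex 0.23 2.71 1.42
vertex 0.25 3.018 0.882
endloop
endfacet
facet normal 0.598 -0.705 -0.380
outer loop
vertex 0.989 1.814 0.936
vertex 1.01 2.122 0.398
vertex 1.346 2.126 0.919
endloop
endfacet
facet normal 0.276 -0.265 0.924
outer loop
vertex 0.989 1.814 0.936
vertex 1.346 2.126 0.919
vertex 0.23 2.71 1.42
endloop
endfacet
facet normal 0.276 -0.265 0.924
outer loop
vertex 0.23 2.71 1.42
vertex 1.346 2.126 0.919
vertex 0.587 3.022 1.403
endloop
endfacet
facet normal -0.598 0.705 0.381
outer loop
vertex 0.23 2.71 1.42
vertex 0.587 3.022 1.403
vertex 0.25 3.018 0.882
endloop
endfacet

endsolid


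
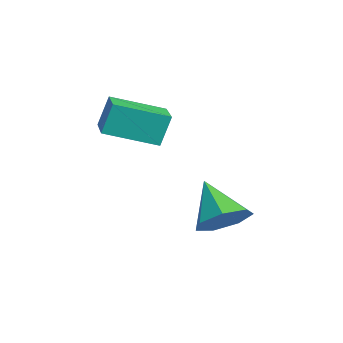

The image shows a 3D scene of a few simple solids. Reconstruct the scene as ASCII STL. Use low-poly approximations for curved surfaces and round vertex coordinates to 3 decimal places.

solid 
facet normal -0.997 0.006 -0.080
outer loop
vertex -1.548 -4.307 0.147
vertex -1.49 -2.461 -0.445
vertex -1.455 -4.69 -1.039
endloop
endfacet
facet normal -0.030 -0.952 0.305
outer loop
vertex 0.09 -4.699 -0.915
vertex -1.548 -4.307 0.147
vertex -1.455 -4.69 -1.039
endloop
endfacet
facet normal -0.997 0.006 -0.080
outer loop
vertex -1.455 -4.69 -1.039
vertex -1.49 -2.461 -0.445
vertex -1.397 -2.844 -1.631
endloop
endfacet
facet normal 0.074 -0.307 -0.949
outer loop
vertex -1.397 -2.844 -1.631
vertex 0.09 -4.699 -0.915
vertex -1.455 -4.69 -1.039
endloop
endfacet
facet normal -0.074 0.307 0.949
outer loop
vertex -1.548 -4.307 0.147
vertex 0.055 -2.47 -0.321
vertex -1.49 -2.461 -0.445
endloop
endfacet
facet normal -0.030 -0.952 0.305
outer loop
vertex -0.003 -4.316 0.271
vertex -1.548 -4.307 0.147
vertex 0.09 -4.699 -0.915
endloop
endfacet
facet normal -0.074 0.307 0.949
outer loop
vertex -0.003 -4.316 0.271
vertex 0.055 -2.47 -0.321
vertex -1.548 -4.307 0.147
endloop
endfacet
facet normal 0.030 0.952 -0.305
outer loop
vertex -1.49 -2.461 -0.445
vertex 0.055 -2.47 -0.321
vertex -1.397 -2.844 -1.631
endloop
endfacet
facet normal 0.074 -0.307 -0.949
outer loop
vertex 0.148 -2.853 -1.507
vertex 0.09 -4.699 -0.915
vertex -1.397 -2.844 -1.631
endloop
endfacet
facet normal 0.030 0.952 -0.305
outer loop
vertex -1.397 -2.844 -1.631
vertex 0.055 -2.47 -0.321
vertex 0.148 -2.853 -1.507
endloop
endfacet
facet normal 0.997 -0.006 0.080
outer loop
vertex 0.148 -2.853 -1.507
vertex -0.003 -4.316 0.271
vertex 0.09 -4.699 -0.915
endloop
endfacet
facet normal 0.997 -0.006 0.080
outer loop
vertex 0.055 -2.47 -0.321
vertex -0.003 -4.316 0.271
vertex 0.148 -2.853 -1.507
endloop
endfacet
facet normal 0.637 0.266 -0.723
outer loop
vertex 2.059 -1.852 -4.182
vertex 1.557 -1.009 -4.314
vertex 2.319 -1.185 -3.707
endloop
endfacet
facet normal 0.354 -0.630 0.691
outer loop
vertex 2.059 -1.852 -4.182
vertex 2.319 -1.185 -3.707
vertex 0.403 -1.491 -3.006
endloop
endfacet
facet normal 0.637 0.266 -0.723
outer loop
vertex 2.319 -1.185 -3.707
vertex 1.557 -1.009 -4.314
vertex 2.005 -0.386 -3.69
endloop
endfacet
facet normal 0.326 0.108 0.939
outer loop
vertex 2.319 -1.185 -3.707
vertex 2.005 -0.386 -3.69
vertex 0.403 -1.491 -3.006
endloop
endfacet
facet normal 0.637 0.266 -0.723
outer loop
vertex 2.005 -0.386 -3.69
vertex 1.557 -1.009 -4.314
vertex 1.354 -0.056 -4.142
endloop
endfacet
facet normal -0.158 0.675 0.721
outer loop
vertex 2.005 -0.386 -3.69
vertex 1.354 -0.056 -4.142
vertex 0.403 -1.491 -3.006
endloop
endfacet
facet normal 0.638 0.266 -0.722
outer loop
vertex 1.354 -0.056 -4.142
vertex 1.557 -1.009 -4.314
vertex 0.856 -0.444 -4.725
endloop
endfacet
facet normal -0.737 0.646 0.199
outer loop
vertex 1.354 -0.056 -4.142
vertex 0.856 -0.444 -4.725
vertex 0.403 -1.491 -3.006
endloop
endfacet
facet normal 0.638 0.265 -0.723
outer loop
vertex 0.856 -0.444 -4.725
vertex 1.557 -1.009 -4.314
vertex 0.885 -1.258 -4.998
endloop
endfacet
facet normal -0.972 0.043 -0.230
outer loop
vertex 0.856 -0.444 -4.725
vertex 0.885 -1.258 -4.998
vertex 0.403 -1.491 -3.006
endloop
endfacet
facet normal 0.638 0.266 -0.723
outer loop
vertex 0.885 -1.258 -4.998
vertex 1.557 -1.009 -4.314
vertex 1.421 -1.885 -4.756
endloop
endfacet
facet normal -0.688 -0.683 -0.246
outer loop
vertex 0.885 -1.258 -4.998
vertex 1.421 -1.885 -4.756
vertex 0.403 -1.491 -3.006
endloop
endfacet
facet normal 0.637 0.266 -0.723
outer loop
vertex 1.421 -1.885 -4.756
vertex 1.557 -1.009 -4.314
vertex 2.059 -1.852 -4.182
endloop
endfacet
facet normal -0.097 -0.982 0.164
outer loop
vertex 1.421 -1.885 -4.756
vertex 2.059 -1.852 -4.182
vertex 0.403 -1.491 -3.006
endloop
endfacet

endsolid


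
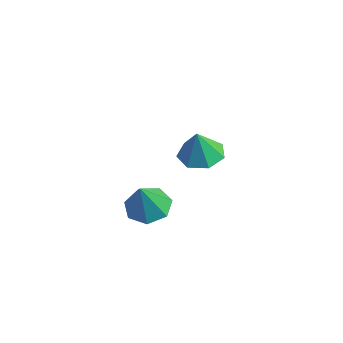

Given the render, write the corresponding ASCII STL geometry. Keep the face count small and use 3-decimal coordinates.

solid 
facet normal -0.256 0.359 -0.898
outer loop
vertex -0.632 -0.581 1.278
vertex -1.266 -0.771 1.383
vertex -0.974 -0.187 1.533
endloop
endfacet
facet normal 0.801 0.415 0.432
outer loop
vertex -0.632 -0.581 1.278
vertex -0.974 -0.187 1.533
vertex -0.954 -1.209 2.477
endloop
endfacet
facet normal -0.256 0.358 -0.898
outer loop
vertex -0.974 -0.187 1.533
vertex -1.266 -0.771 1.383
vertex -1.536 -0.232 1.675
endloop
endfacet
facet normal 0.130 0.674 0.727
outer loop
vertex -0.974 -0.187 1.533
vertex -1.536 -0.232 1.675
vertex -0.954 -1.209 2.477
endloop
endfacet
facet normal -0.255 0.359 -0.898
outer loop
vertex -1.536 -0.232 1.675
vertex -1.266 -0.771 1.383
vertex -1.895 -0.683 1.597
endloop
endfacet
facet normal -0.553 0.306 0.775
outer loop
vertex -1.536 -0.232 1.675
vertex -1.895 -0.683 1.597
vertex -0.954 -1.209 2.477
endloop
endfacet
facet normal -0.255 0.360 -0.897
outer loop
vertex -1.895 -0.683 1.597
vertex -1.266 -0.771 1.383
vertex -1.78 -1.2 1.357
endloop
endfacet
facet normal -0.734 -0.413 0.538
outer loop
vertex -1.895 -0.683 1.597
vertex -1.78 -1.2 1.357
vertex -0.954 -1.209 2.477
endloop
endfacet
facet normal -0.256 0.361 -0.897
outer loop
vertex -1.78 -1.2 1.357
vertex -1.266 -0.771 1.383
vertex -1.278 -1.394 1.136
endloop
endfacet
facet normal -0.277 -0.941 0.197
outer loop
vertex -1.78 -1.2 1.357
vertex -1.278 -1.394 1.136
vertex -0.954 -1.209 2.477
endloop
endfacet
facet normal -0.256 0.361 -0.897
outer loop
vertex -1.278 -1.394 1.136
vertex -1.266 -0.771 1.383
vertex -0.767 -1.118 1.101
endloop
endfacet
facet normal 0.476 -0.880 0.006
outer loop
vertex -1.278 -1.394 1.136
vertex -0.767 -1.118 1.101
vertex -0.954 -1.209 2.477
endloop
endfacet
facet normal -0.256 0.360 -0.897
outer loop
vertex -0.767 -1.118 1.101
vertex -1.266 -0.771 1.383
vertex -0.632 -0.581 1.278
endloop
endfacet
facet normal 0.954 -0.277 0.111
outer loop
vertex -0.767 -1.118 1.101
vertex -0.632 -0.581 1.278
vertex -0.954 -1.209 2.477
endloop
endfacet
facet normal -0.119 0.226 -0.967
outer loop
vertex -3.003 2.36 0.479
vertex -3.684 2.552 0.608
vertex -3.091 2.959 0.63
endloop
endfacet
facet normal 0.904 0.025 0.427
outer loop
vertex -3.003 2.36 0.479
vertex -3.091 2.959 0.63
vertex -3.556 2.308 1.652
endloop
endfacet
facet normal -0.119 0.225 -0.967
outer loop
vertex -3.091 2.959 0.63
vertex -3.684 2.552 0.608
vertex -3.626 3.252 0.764
endloop
endfacet
facet normal 0.491 0.616 0.616
outer loop
vertex -3.091 2.959 0.63
vertex -3.626 3.252 0.764
vertex -3.556 2.308 1.652
endloop
endfacet
facet normal -0.119 0.225 -0.967
outer loop
vertex -3.626 3.252 0.764
vertex -3.684 2.552 0.608
vertex -4.205 3.018 0.781
endloop
endfacet
facet normal -0.244 0.655 0.715
outer loop
vertex -3.626 3.252 0.764
vertex -4.205 3.018 0.781
vertex -3.556 2.308 1.652
endloop
endfacet
facet normal -0.119 0.226 -0.967
outer loop
vertex -4.205 3.018 0.781
vertex -3.684 2.552 0.608
vertex -4.392 2.433 0.667
endloop
endfacet
facet normal -0.750 0.113 0.651
outer loop
vertex -4.205 3.018 0.781
vertex -4.392 2.433 0.667
vertex -3.556 2.308 1.652
endloop
endfacet
facet normal -0.118 0.225 -0.967
outer loop
vertex -4.392 2.433 0.667
vertex -3.684 2.552 0.608
vertex -4.046 1.937 0.509
endloop
endfacet
facet normal -0.646 -0.601 0.472
outer loop
vertex -4.392 2.433 0.667
vertex -4.046 1.937 0.509
vertex -3.556 2.308 1.652
endloop
endfacet
facet normal -0.120 0.226 -0.967
outer loop
vertex -4.046 1.937 0.509
vertex -3.684 2.552 0.608
vertex -3.427 1.905 0.425
endloop
endfacet
facet normal -0.007 -0.950 0.311
outer loop
vertex -4.046 1.937 0.509
vertex -3.427 1.905 0.425
vertex -3.556 2.308 1.652
endloop
endfacet
facet normal -0.119 0.226 -0.967
outer loop
vertex -3.427 1.905 0.425
vertex -3.684 2.552 0.608
vertex -3.003 2.36 0.479
endloop
endfacet
facet normal 0.682 -0.670 0.292
outer loop
vertex -3.427 1.905 0.425
vertex -3.003 2.36 0.479
vertex -3.556 2.308 1.652
endloop
endfacet

endsolid


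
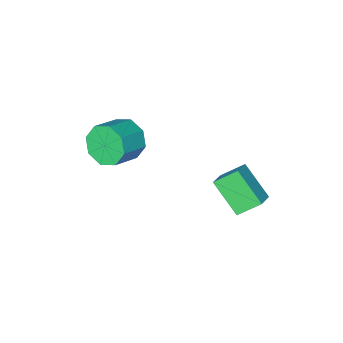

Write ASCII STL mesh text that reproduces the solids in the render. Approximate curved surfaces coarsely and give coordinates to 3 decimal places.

solid 
facet normal -0.641 0.445 0.626
outer loop
vertex 0.564 2.07 3.417
vertex 1.179 2.465 3.766
vertex 0.388 3.235 2.409
endloop
endfacet
facet normal -0.759 -0.488 -0.432
outer loop
vertex 1.081 2.755 1.734
vertex 0.564 2.07 3.417
vertex 0.388 3.235 2.409
endloop
endfacet
facet normal -0.641 0.444 0.626
outer loop
vertex 0.388 3.235 2.409
vertex 1.179 2.465 3.766
vertex 1.003 3.63 2.759
endloop
endfacet
facet normal -0.113 0.751 -0.650
outer loop
vertex 1.003 3.63 2.759
vertex 1.081 2.755 1.734
vertex 0.388 3.235 2.409
endloop
endfacet
facet normal 0.113 -0.751 0.650
outer loop
vertex 0.564 2.07 3.417
vertex 1.872 1.985 3.091
vertex 1.179 2.465 3.766
endloop
endfacet
facet normal -0.759 -0.488 -0.432
outer loop
vertex 1.257 1.59 2.741
vertex 0.564 2.07 3.417
vertex 1.081 2.755 1.734
endloop
endfacet
facet normal 0.113 -0.752 0.650
outer loop
vertex 1.257 1.59 2.741
vertex 1.872 1.985 3.091
vertex 0.564 2.07 3.417
endloop
endfacet
facet normal 0.759 0.488 0.432
outer loop
vertex 1.179 2.465 3.766
vertex 1.872 1.985 3.091
vertex 1.003 3.63 2.759
endloop
endfacet
facet normal -0.114 0.751 -0.650
outer loop
vertex 1.696 3.15 2.083
vertex 1.081 2.755 1.734
vertex 1.003 3.63 2.759
endloop
endfacet
facet normal 0.759 0.488 0.431
outer loop
vertex 1.003 3.63 2.759
vertex 1.872 1.985 3.091
vertex 1.696 3.15 2.083
endloop
endfacet
facet normal 0.641 -0.444 -0.626
outer loop
vertex 1.696 3.15 2.083
vertex 1.257 1.59 2.741
vertex 1.081 2.755 1.734
endloop
endfacet
facet normal 0.641 -0.444 -0.626
outer loop
vertex 1.872 1.985 3.091
vertex 1.257 1.59 2.741
vertex 1.696 3.15 2.083
endloop
endfacet
facet normal -0.885 -0.227 -0.407
outer loop
vertex 3.613 -1.817 2.922
vertex 3.21 -1.358 3.542
vertex 3.527 -1.178 2.752
endloop
endfacet
facet normal 0.448 -0.173 -0.877
outer loop
vertex 3.613 -1.817 2.922
vertex 3.527 -1.178 2.752
vertex 4.692 -1.54 3.418
endloop
endfacet
facet normal 0.447 -0.174 -0.877
outer loop
vertex 4.692 -1.54 3.418
vertex 3.527 -1.178 2.752
vertex 4.607 -0.902 3.248
endloop
endfacet
facet normal 0.885 0.226 0.407
outer loop
vertex 4.692 -1.54 3.418
vertex 4.607 -0.902 3.248
vertex 4.29 -1.082 4.038
endloop
endfacet
facet normal -0.885 -0.227 -0.407
outer loop
vertex 3.527 -1.178 2.752
vertex 3.21 -1.358 3.542
vertex 3.256 -0.646 3.045
endloop
endfacet
facet normal 0.226 0.556 -0.800
outer loop
vertex 3.527 -1.178 2.752
vertex 3.256 -0.646 3.045
vertex 4.607 -0.902 3.248
endloop
endfacet
facet normal 0.225 0.555 -0.801
outer loop
vertex 4.607 -0.902 3.248
vertex 3.256 -0.646 3.045
vertex 4.335 -0.369 3.541
endloop
endfacet
facet normal 0.885 0.228 0.407
outer loop
vertex 4.607 -0.902 3.248
vertex 4.335 -0.369 3.541
vertex 4.29 -1.082 4.038
endloop
endfacet
facet normal -0.885 -0.227 -0.407
outer loop
vertex 3.256 -0.646 3.045
vertex 3.21 -1.358 3.542
vertex 2.958 -0.53 3.629
endloop
endfacet
facet normal -0.128 0.958 -0.256
outer loop
vertex 3.256 -0.646 3.045
vertex 2.958 -0.53 3.629
vertex 4.335 -0.369 3.541
endloop
endfacet
facet normal -0.128 0.959 -0.254
outer loop
vertex 4.335 -0.369 3.541
vertex 2.958 -0.53 3.629
vertex 4.037 -0.254 4.125
endloop
endfacet
facet normal 0.885 0.228 0.407
outer loop
vertex 4.335 -0.369 3.541
vertex 4.037 -0.254 4.125
vertex 4.29 -1.082 4.038
endloop
endfacet
facet normal -0.885 -0.227 -0.406
outer loop
vertex 2.958 -0.53 3.629
vertex 3.21 -1.358 3.542
vertex 2.808 -0.9 4.162
endloop
endfacet
facet normal -0.407 0.800 0.441
outer loop
vertex 2.958 -0.53 3.629
vertex 2.808 -0.9 4.162
vertex 4.037 -0.254 4.125
endloop
endfacet
facet normal -0.408 0.800 0.439
outer loop
vertex 4.037 -0.254 4.125
vertex 2.808 -0.9 4.162
vertex 3.887 -0.623 4.658
endloop
endfacet
facet normal 0.885 0.228 0.407
outer loop
vertex 4.037 -0.254 4.125
vertex 3.887 -0.623 4.658
vertex 4.29 -1.082 4.038
endloop
endfacet
facet normal -0.885 -0.226 -0.407
outer loop
vertex 2.808 -0.9 4.162
vertex 3.21 -1.358 3.542
vertex 2.893 -1.538 4.332
endloop
endfacet
facet normal -0.448 0.174 0.877
outer loop
vertex 2.808 -0.9 4.162
vertex 2.893 -1.538 4.332
vertex 3.887 -0.623 4.658
endloop
endfacet
facet normal -0.447 0.173 0.877
outer loop
vertex 3.887 -0.623 4.658
vertex 2.893 -1.538 4.332
vertex 3.973 -1.262 4.828
endloop
endfacet
facet normal 0.885 0.227 0.407
outer loop
vertex 3.887 -0.623 4.658
vertex 3.973 -1.262 4.828
vertex 4.29 -1.082 4.038
endloop
endfacet
facet normal -0.885 -0.228 -0.407
outer loop
vertex 2.893 -1.538 4.332
vertex 3.21 -1.358 3.542
vertex 3.165 -2.071 4.039
endloop
endfacet
facet normal -0.226 -0.555 0.800
outer loop
vertex 2.893 -1.538 4.332
vertex 3.165 -2.071 4.039
vertex 3.973 -1.262 4.828
endloop
endfacet
facet normal -0.225 -0.556 0.800
outer loop
vertex 3.973 -1.262 4.828
vertex 3.165 -2.071 4.039
vertex 4.244 -1.794 4.535
endloop
endfacet
facet normal 0.885 0.227 0.407
outer loop
vertex 3.973 -1.262 4.828
vertex 4.244 -1.794 4.535
vertex 4.29 -1.082 4.038
endloop
endfacet
facet normal -0.885 -0.228 -0.407
outer loop
vertex 3.165 -2.071 4.039
vertex 3.21 -1.358 3.542
vertex 3.463 -2.186 3.455
endloop
endfacet
facet normal 0.129 -0.958 0.255
outer loop
vertex 3.165 -2.071 4.039
vertex 3.463 -2.186 3.455
vertex 4.244 -1.794 4.535
endloop
endfacet
facet normal 0.128 -0.958 0.256
outer loop
vertex 4.244 -1.794 4.535
vertex 3.463 -2.186 3.455
vertex 4.542 -1.91 3.951
endloop
endfacet
facet normal 0.885 0.227 0.407
outer loop
vertex 4.244 -1.794 4.535
vertex 4.542 -1.91 3.951
vertex 4.29 -1.082 4.038
endloop
endfacet
facet normal -0.885 -0.228 -0.407
outer loop
vertex 3.463 -2.186 3.455
vertex 3.21 -1.358 3.542
vertex 3.613 -1.817 2.922
endloop
endfacet
facet normal 0.407 -0.801 -0.440
outer loop
vertex 3.463 -2.186 3.455
vertex 3.613 -1.817 2.922
vertex 4.542 -1.91 3.951
endloop
endfacet
facet normal 0.408 -0.800 -0.440
outer loop
vertex 4.542 -1.91 3.951
vertex 3.613 -1.817 2.922
vertex 4.692 -1.54 3.418
endloop
endfacet
facet normal 0.885 0.227 0.406
outer loop
vertex 4.542 -1.91 3.951
vertex 4.692 -1.54 3.418
vertex 4.29 -1.082 4.038
endloop
endfacet

endsolid


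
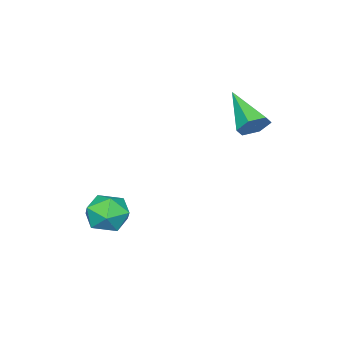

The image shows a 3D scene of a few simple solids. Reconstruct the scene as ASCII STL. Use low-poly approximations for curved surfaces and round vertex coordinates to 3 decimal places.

solid 
facet normal -0.423 0.554 0.718
outer loop
vertex 2.774 -2.326 -0.868
vertex 2.157 -3.103 -0.632
vertex 3.062 -3.011 -0.17
endloop
endfacet
facet normal 0.260 0.741 0.620
outer loop
vertex 2.774 -2.326 -0.868
vertex 3.062 -3.011 -0.17
vertex 3.734 -2.671 -0.858
endloop
endfacet
facet normal 0.338 0.939 -0.061
outer loop
vertex 2.774 -2.326 -0.868
vertex 3.734 -2.671 -0.858
vertex 3.244 -2.552 -1.745
endloop
endfacet
facet normal -0.295 0.875 -0.384
outer loop
vertex 2.774 -2.326 -0.868
vertex 3.244 -2.552 -1.745
vertex 2.27 -2.819 -1.605
endloop
endfacet
facet normal -0.765 0.637 0.097
outer loop
vertex 2.774 -2.326 -0.868
vertex 2.27 -2.819 -1.605
vertex 2.157 -3.103 -0.632
endloop
endfacet
facet normal 0.664 0.163 0.729
outer loop
vertex 3.734 -2.671 -0.858
vertex 3.062 -3.011 -0.17
vertex 3.71 -3.661 -0.615
endloop
endfacet
facet normal -0.439 -0.139 0.888
outer loop
vertex 3.062 -3.011 -0.17
vertex 2.157 -3.103 -0.632
vertex 2.736 -3.928 -0.475
endloop
endfacet
facet normal -0.993 -0.005 -0.117
outer loop
vertex 2.157 -3.103 -0.632
vertex 2.27 -2.819 -1.605
vertex 2.246 -3.809 -1.362
endloop
endfacet
facet normal -0.233 0.380 -0.895
outer loop
vertex 2.27 -2.819 -1.605
vertex 3.244 -2.552 -1.745
vertex 2.918 -3.469 -2.05
endloop
endfacet
facet normal 0.792 0.485 -0.372
outer loop
vertex 3.244 -2.552 -1.745
vertex 3.734 -2.671 -0.858
vertex 3.823 -3.377 -1.588
endloop
endfacet
facet normal 0.295 -0.875 0.384
outer loop
vertex 3.206 -4.154 -1.352
vertex 3.71 -3.661 -0.615
vertex 2.736 -3.928 -0.475
endloop
endfacet
facet normal -0.338 -0.939 0.061
outer loop
vertex 3.206 -4.154 -1.352
vertex 2.736 -3.928 -0.475
vertex 2.246 -3.809 -1.362
endloop
endfacet
facet normal -0.260 -0.741 -0.620
outer loop
vertex 3.206 -4.154 -1.352
vertex 2.246 -3.809 -1.362
vertex 2.918 -3.469 -2.05
endloop
endfacet
facet normal 0.423 -0.554 -0.718
outer loop
vertex 3.206 -4.154 -1.352
vertex 2.918 -3.469 -2.05
vertex 3.823 -3.377 -1.588
endloop
endfacet
facet normal 0.765 -0.637 -0.097
outer loop
vertex 3.206 -4.154 -1.352
vertex 3.823 -3.377 -1.588
vertex 3.71 -3.661 -0.615
endloop
endfacet
facet normal 0.233 -0.380 0.895
outer loop
vertex 2.736 -3.928 -0.475
vertex 3.71 -3.661 -0.615
vertex 3.062 -3.011 -0.17
endloop
endfacet
facet normal -0.792 -0.485 0.372
outer loop
vertex 2.246 -3.809 -1.362
vertex 2.736 -3.928 -0.475
vertex 2.157 -3.103 -0.632
endloop
endfacet
facet normal -0.664 -0.163 -0.729
outer loop
vertex 2.918 -3.469 -2.05
vertex 2.246 -3.809 -1.362
vertex 2.27 -2.819 -1.605
endloop
endfacet
facet normal 0.439 0.139 -0.888
outer loop
vertex 3.823 -3.377 -1.588
vertex 2.918 -3.469 -2.05
vertex 3.244 -2.552 -1.745
endloop
endfacet
facet normal 0.993 0.005 0.117
outer loop
vertex 3.71 -3.661 -0.615
vertex 3.823 -3.377 -1.588
vertex 3.734 -2.671 -0.858
endloop
endfacet
facet normal 0.374 0.766 -0.523
outer loop
vertex -1.349 0.288 3.229
vertex -1.885 0.188 2.699
vertex -2.013 0.652 3.287
endloop
endfacet
facet normal 0.183 0.180 0.966
outer loop
vertex -1.349 0.288 3.229
vertex -2.013 0.652 3.287
vertex -2.675 -1.428 3.801
endloop
endfacet
facet normal 0.375 0.766 -0.523
outer loop
vertex -2.013 0.652 3.287
vertex -1.885 0.188 2.699
vertex -2.549 0.553 2.758
endloop
endfacet
facet normal -0.686 0.373 0.625
outer loop
vertex -2.013 0.652 3.287
vertex -2.549 0.553 2.758
vertex -2.675 -1.428 3.801
endloop
endfacet
facet normal 0.375 0.766 -0.522
outer loop
vertex -2.549 0.553 2.758
vertex -1.885 0.188 2.699
vertex -2.421 0.089 2.169
endloop
endfacet
facet normal -0.982 -0.035 -0.186
outer loop
vertex -2.549 0.553 2.758
vertex -2.421 0.089 2.169
vertex -2.675 -1.428 3.801
endloop
endfacet
facet normal 0.375 0.766 -0.522
outer loop
vertex -2.421 0.089 2.169
vertex -1.885 0.188 2.699
vertex -1.757 -0.275 2.111
endloop
endfacet
facet normal -0.406 -0.637 -0.655
outer loop
vertex -2.421 0.089 2.169
vertex -1.757 -0.275 2.111
vertex -2.675 -1.428 3.801
endloop
endfacet
facet normal 0.374 0.767 -0.522
outer loop
vertex -1.757 -0.275 2.111
vertex -1.885 0.188 2.699
vertex -1.221 -0.176 2.64
endloop
endfacet
facet normal 0.463 -0.829 -0.314
outer loop
vertex -1.757 -0.275 2.111
vertex -1.221 -0.176 2.64
vertex -2.675 -1.428 3.801
endloop
endfacet
facet normal 0.374 0.766 -0.523
outer loop
vertex -1.221 -0.176 2.64
vertex -1.885 0.188 2.699
vertex -1.349 0.288 3.229
endloop
endfacet
facet normal 0.759 -0.421 0.497
outer loop
vertex -1.221 -0.176 2.64
vertex -1.349 0.288 3.229
vertex -2.675 -1.428 3.801
endloop
endfacet

endsolid


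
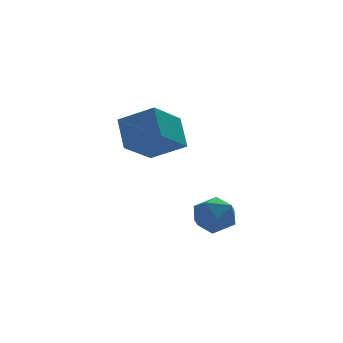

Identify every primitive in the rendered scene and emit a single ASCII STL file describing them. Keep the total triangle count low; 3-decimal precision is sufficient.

solid 
facet normal -0.720 -0.465 0.515
outer loop
vertex -1.163 2.735 4.671
vertex -2.337 3.677 3.881
vertex -1.272 1.645 3.533
endloop
endfacet
facet normal 0.691 -0.554 0.465
outer loop
vertex 0.117 2.543 2.539
vertex -1.163 2.735 4.671
vertex -1.272 1.645 3.533
endloop
endfacet
facet normal -0.720 -0.465 0.515
outer loop
vertex -1.272 1.645 3.533
vertex -2.337 3.677 3.881
vertex -2.446 2.586 2.743
endloop
endfacet
facet normal -0.069 -0.690 -0.720
outer loop
vertex -2.446 2.586 2.743
vertex 0.117 2.543 2.539
vertex -1.272 1.645 3.533
endloop
endfacet
facet normal 0.069 0.690 0.720
outer loop
vertex -1.163 2.735 4.671
vertex -0.948 4.575 2.887
vertex -2.337 3.677 3.881
endloop
endfacet
facet normal 0.691 -0.554 0.465
outer loop
vertex 0.226 3.634 3.677
vertex -1.163 2.735 4.671
vertex 0.117 2.543 2.539
endloop
endfacet
facet normal 0.069 0.690 0.720
outer loop
vertex 0.226 3.634 3.677
vertex -0.948 4.575 2.887
vertex -1.163 2.735 4.671
endloop
endfacet
facet normal -0.691 0.554 -0.465
outer loop
vertex -2.337 3.677 3.881
vertex -0.948 4.575 2.887
vertex -2.446 2.586 2.743
endloop
endfacet
facet normal -0.069 -0.690 -0.720
outer loop
vertex -1.057 3.485 1.749
vertex 0.117 2.543 2.539
vertex -2.446 2.586 2.743
endloop
endfacet
facet normal -0.691 0.554 -0.464
outer loop
vertex -2.446 2.586 2.743
vertex -0.948 4.575 2.887
vertex -1.057 3.485 1.749
endloop
endfacet
facet normal 0.720 0.465 -0.515
outer loop
vertex -1.057 3.485 1.749
vertex 0.226 3.634 3.677
vertex 0.117 2.543 2.539
endloop
endfacet
facet normal 0.720 0.466 -0.515
outer loop
vertex -0.948 4.575 2.887
vertex 0.226 3.634 3.677
vertex -1.057 3.485 1.749
endloop
endfacet
facet normal -0.346 0.396 0.851
outer loop
vertex 0.379 2.503 -0.69
vertex 0.569 1.646 -0.214
vertex 1.269 2.357 -0.26
endloop
endfacet
facet normal -0.061 0.900 0.433
outer loop
vertex 0.379 2.503 -0.69
vertex 1.269 2.357 -0.26
vertex 1.214 2.786 -1.16
endloop
endfacet
facet normal -0.409 0.892 -0.190
outer loop
vertex 0.379 2.503 -0.69
vertex 1.214 2.786 -1.16
vertex 0.48 2.341 -1.67
endloop
endfacet
facet normal -0.910 0.384 -0.157
outer loop
vertex 0.379 2.503 -0.69
vertex 0.48 2.341 -1.67
vertex 0.081 1.636 -1.086
endloop
endfacet
facet normal -0.870 0.077 0.486
outer loop
vertex 0.379 2.503 -0.69
vertex 0.081 1.636 -1.086
vertex 0.569 1.646 -0.214
endloop
endfacet
facet normal 0.619 0.723 0.307
outer loop
vertex 1.214 2.786 -1.16
vertex 1.269 2.357 -0.26
vertex 1.919 2.104 -0.974
endloop
endfacet
facet normal 0.158 -0.092 0.983
outer loop
vertex 1.269 2.357 -0.26
vertex 0.569 1.646 -0.214
vertex 1.52 1.399 -0.39
endloop
endfacet
facet normal -0.691 -0.607 0.394
outer loop
vertex 0.569 1.646 -0.214
vertex 0.081 1.636 -1.086
vertex 0.786 0.954 -0.9
endloop
endfacet
facet normal -0.754 -0.110 -0.648
outer loop
vertex 0.081 1.636 -1.086
vertex 0.48 2.341 -1.67
vertex 0.731 1.383 -1.8
endloop
endfacet
facet normal 0.055 0.712 -0.700
outer loop
vertex 0.48 2.341 -1.67
vertex 1.214 2.786 -1.16
vertex 1.431 2.094 -1.846
endloop
endfacet
facet normal 0.910 -0.384 0.157
outer loop
vertex 1.621 1.237 -1.37
vertex 1.919 2.104 -0.974
vertex 1.52 1.399 -0.39
endloop
endfacet
facet normal 0.409 -0.892 0.190
outer loop
vertex 1.621 1.237 -1.37
vertex 1.52 1.399 -0.39
vertex 0.786 0.954 -0.9
endloop
endfacet
facet normal 0.061 -0.900 -0.433
outer loop
vertex 1.621 1.237 -1.37
vertex 0.786 0.954 -0.9
vertex 0.731 1.383 -1.8
endloop
endfacet
facet normal 0.346 -0.396 -0.851
outer loop
vertex 1.621 1.237 -1.37
vertex 0.731 1.383 -1.8
vertex 1.431 2.094 -1.846
endloop
endfacet
facet normal 0.870 -0.077 -0.486
outer loop
vertex 1.621 1.237 -1.37
vertex 1.431 2.094 -1.846
vertex 1.919 2.104 -0.974
endloop
endfacet
facet normal 0.754 0.110 0.648
outer loop
vertex 1.52 1.399 -0.39
vertex 1.919 2.104 -0.974
vertex 1.269 2.357 -0.26
endloop
endfacet
facet normal -0.055 -0.712 0.700
outer loop
vertex 0.786 0.954 -0.9
vertex 1.52 1.399 -0.39
vertex 0.569 1.646 -0.214
endloop
endfacet
facet normal -0.619 -0.723 -0.307
outer loop
vertex 0.731 1.383 -1.8
vertex 0.786 0.954 -0.9
vertex 0.081 1.636 -1.086
endloop
endfacet
facet normal -0.158 0.092 -0.983
outer loop
vertex 1.431 2.094 -1.846
vertex 0.731 1.383 -1.8
vertex 0.48 2.341 -1.67
endloop
endfacet
facet normal 0.691 0.607 -0.394
outer loop
vertex 1.919 2.104 -0.974
vertex 1.431 2.094 -1.846
vertex 1.214 2.786 -1.16
endloop
endfacet

endsolid


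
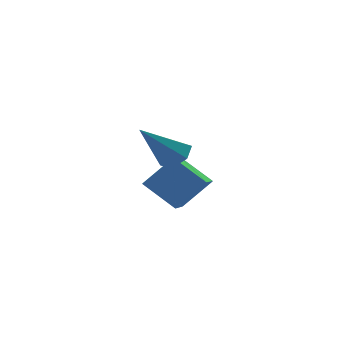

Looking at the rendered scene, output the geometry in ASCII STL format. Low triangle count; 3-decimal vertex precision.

solid 
facet normal 0.679 0.054 -0.732
outer loop
vertex -0.224 -3.205 0.108
vertex -0.786 -3.022 -0.4
vertex -0.413 -2.458 -0.012
endloop
endfacet
facet normal 0.458 0.253 0.852
outer loop
vertex -0.224 -3.205 0.108
vertex -0.413 -2.458 -0.012
vertex -2.254 -3.138 1.18
endloop
endfacet
facet normal 0.679 0.054 -0.732
outer loop
vertex -0.413 -2.458 -0.012
vertex -0.786 -3.022 -0.4
vertex -0.975 -2.274 -0.52
endloop
endfacet
facet normal -0.071 0.910 0.409
outer loop
vertex -0.413 -2.458 -0.012
vertex -0.975 -2.274 -0.52
vertex -2.254 -3.138 1.18
endloop
endfacet
facet normal 0.679 0.054 -0.732
outer loop
vertex -0.975 -2.274 -0.52
vertex -0.786 -3.022 -0.4
vertex -1.349 -2.838 -0.909
endloop
endfacet
facet normal -0.733 0.642 -0.225
outer loop
vertex -0.975 -2.274 -0.52
vertex -1.349 -2.838 -0.909
vertex -2.254 -3.138 1.18
endloop
endfacet
facet normal 0.679 0.054 -0.732
outer loop
vertex -1.349 -2.838 -0.909
vertex -0.786 -3.022 -0.4
vertex -1.16 -3.585 -0.789
endloop
endfacet
facet normal -0.864 -0.285 -0.415
outer loop
vertex -1.349 -2.838 -0.909
vertex -1.16 -3.585 -0.789
vertex -2.254 -3.138 1.18
endloop
endfacet
facet normal 0.680 0.054 -0.731
outer loop
vertex -1.16 -3.585 -0.789
vertex -0.786 -3.022 -0.4
vertex -0.598 -3.769 -0.28
endloop
endfacet
facet normal -0.334 -0.942 0.028
outer loop
vertex -1.16 -3.585 -0.789
vertex -0.598 -3.769 -0.28
vertex -2.254 -3.138 1.18
endloop
endfacet
facet normal 0.679 0.053 -0.732
outer loop
vertex -0.598 -3.769 -0.28
vertex -0.786 -3.022 -0.4
vertex -0.224 -3.205 0.108
endloop
endfacet
facet normal 0.328 -0.673 0.663
outer loop
vertex -0.598 -3.769 -0.28
vertex -0.224 -3.205 0.108
vertex -2.254 -3.138 1.18
endloop
endfacet
facet normal -0.699 0.036 -0.714
outer loop
vertex 0.146 -0.068 -4.655
vertex -0.917 0.963 -3.562
vertex 0.997 1.604 -5.404
endloop
endfacet
facet normal 0.577 -0.560 -0.594
outer loop
vertex 2.277 1.537 -4.098
vertex 0.146 -0.068 -4.655
vertex 0.997 1.604 -5.404
endloop
endfacet
facet normal -0.699 0.037 -0.714
outer loop
vertex 0.997 1.604 -5.404
vertex -0.917 0.963 -3.562
vertex -0.065 2.634 -4.311
endloop
endfacet
facet normal 0.421 0.828 -0.371
outer loop
vertex -0.065 2.634 -4.311
vertex 2.277 1.537 -4.098
vertex 0.997 1.604 -5.404
endloop
endfacet
facet normal -0.422 -0.828 0.371
outer loop
vertex 0.146 -0.068 -4.655
vertex 0.363 0.896 -2.256
vertex -0.917 0.963 -3.562
endloop
endfacet
facet normal 0.577 -0.561 -0.594
outer loop
vertex 1.425 -0.134 -3.349
vertex 0.146 -0.068 -4.655
vertex 2.277 1.537 -4.098
endloop
endfacet
facet normal -0.421 -0.828 0.371
outer loop
vertex 1.425 -0.134 -3.349
vertex 0.363 0.896 -2.256
vertex 0.146 -0.068 -4.655
endloop
endfacet
facet normal -0.577 0.560 0.594
outer loop
vertex -0.917 0.963 -3.562
vertex 0.363 0.896 -2.256
vertex -0.065 2.634 -4.311
endloop
endfacet
facet normal 0.421 0.828 -0.371
outer loop
vertex 1.214 2.568 -3.005
vertex 2.277 1.537 -4.098
vertex -0.065 2.634 -4.311
endloop
endfacet
facet normal -0.578 0.560 0.594
outer loop
vertex -0.065 2.634 -4.311
vertex 0.363 0.896 -2.256
vertex 1.214 2.568 -3.005
endloop
endfacet
facet normal 0.699 -0.036 0.714
outer loop
vertex 1.214 2.568 -3.005
vertex 1.425 -0.134 -3.349
vertex 2.277 1.537 -4.098
endloop
endfacet
facet normal 0.699 -0.036 0.714
outer loop
vertex 0.363 0.896 -2.256
vertex 1.425 -0.134 -3.349
vertex 1.214 2.568 -3.005
endloop
endfacet

endsolid


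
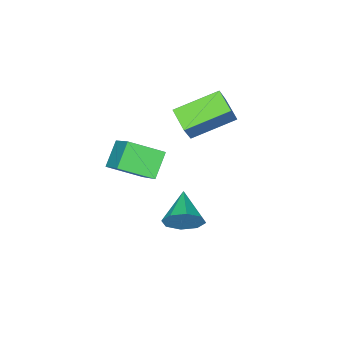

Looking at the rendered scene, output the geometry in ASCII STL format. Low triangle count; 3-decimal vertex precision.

solid 
facet normal -0.709 0.598 -0.375
outer loop
vertex 0.104 -2.593 -1.329
vertex 0.562 -1.363 -0.234
vertex 0.704 -2.268 -1.946
endloop
endfacet
facet normal -0.268 -0.720 -0.640
outer loop
vertex 1.498 -2.937 -1.526
vertex 0.104 -2.593 -1.329
vertex 0.704 -2.268 -1.946
endloop
endfacet
facet normal -0.709 0.598 -0.375
outer loop
vertex 0.704 -2.268 -1.946
vertex 0.562 -1.363 -0.234
vertex 1.163 -1.037 -0.85
endloop
endfacet
facet normal 0.652 0.354 -0.670
outer loop
vertex 1.163 -1.037 -0.85
vertex 1.498 -2.937 -1.526
vertex 0.704 -2.268 -1.946
endloop
endfacet
facet normal -0.653 -0.354 0.670
outer loop
vertex 0.104 -2.593 -1.329
vertex 1.356 -2.032 0.186
vertex 0.562 -1.363 -0.234
endloop
endfacet
facet normal -0.268 -0.719 -0.642
outer loop
vertex 0.897 -3.263 -0.91
vertex 0.104 -2.593 -1.329
vertex 1.498 -2.937 -1.526
endloop
endfacet
facet normal -0.653 -0.353 0.670
outer loop
vertex 0.897 -3.263 -0.91
vertex 1.356 -2.032 0.186
vertex 0.104 -2.593 -1.329
endloop
endfacet
facet normal 0.267 0.719 0.641
outer loop
vertex 0.562 -1.363 -0.234
vertex 1.356 -2.032 0.186
vertex 1.163 -1.037 -0.85
endloop
endfacet
facet normal 0.653 0.353 -0.670
outer loop
vertex 1.956 -1.707 -0.431
vertex 1.498 -2.937 -1.526
vertex 1.163 -1.037 -0.85
endloop
endfacet
facet normal 0.269 0.719 0.641
outer loop
vertex 1.163 -1.037 -0.85
vertex 1.356 -2.032 0.186
vertex 1.956 -1.707 -0.431
endloop
endfacet
facet normal 0.709 -0.598 0.375
outer loop
vertex 1.956 -1.707 -0.431
vertex 0.897 -3.263 -0.91
vertex 1.498 -2.937 -1.526
endloop
endfacet
facet normal 0.709 -0.598 0.374
outer loop
vertex 1.356 -2.032 0.186
vertex 0.897 -3.263 -0.91
vertex 1.956 -1.707 -0.431
endloop
endfacet
facet normal 0.560 0.747 -0.358
outer loop
vertex 0.369 -1.431 -3.29
vertex -0.051 -1.344 -3.765
vertex 0.017 -1.111 -3.173
endloop
endfacet
facet normal 0.109 -0.233 0.966
outer loop
vertex 0.369 -1.431 -3.29
vertex 0.017 -1.111 -3.173
vertex -0.689 -2.196 -3.355
endloop
endfacet
facet normal 0.559 0.748 -0.359
outer loop
vertex 0.017 -1.111 -3.173
vertex -0.051 -1.344 -3.765
vertex -0.375 -0.928 -3.402
endloop
endfacet
facet normal -0.448 0.144 0.882
outer loop
vertex 0.017 -1.111 -3.173
vertex -0.375 -0.928 -3.402
vertex -0.689 -2.196 -3.355
endloop
endfacet
facet normal 0.559 0.748 -0.358
outer loop
vertex -0.375 -0.928 -3.402
vertex -0.051 -1.344 -3.765
vertex -0.578 -0.988 -3.844
endloop
endfacet
facet normal -0.895 0.236 0.379
outer loop
vertex -0.375 -0.928 -3.402
vertex -0.578 -0.988 -3.844
vertex -0.689 -2.196 -3.355
endloop
endfacet
facet normal 0.559 0.748 -0.359
outer loop
vertex -0.578 -0.988 -3.844
vertex -0.051 -1.344 -3.765
vertex -0.472 -1.257 -4.239
endloop
endfacet
facet normal -0.968 -0.013 -0.251
outer loop
vertex -0.578 -0.988 -3.844
vertex -0.472 -1.257 -4.239
vertex -0.689 -2.196 -3.355
endloop
endfacet
facet normal 0.559 0.747 -0.359
outer loop
vertex -0.472 -1.257 -4.239
vertex -0.051 -1.344 -3.765
vertex -0.12 -1.577 -4.357
endloop
endfacet
facet normal -0.625 -0.453 -0.635
outer loop
vertex -0.472 -1.257 -4.239
vertex -0.12 -1.577 -4.357
vertex -0.689 -2.196 -3.355
endloop
endfacet
facet normal 0.559 0.747 -0.359
outer loop
vertex -0.12 -1.577 -4.357
vertex -0.051 -1.344 -3.765
vertex 0.272 -1.76 -4.128
endloop
endfacet
facet normal -0.066 -0.832 -0.551
outer loop
vertex -0.12 -1.577 -4.357
vertex 0.272 -1.76 -4.128
vertex -0.689 -2.196 -3.355
endloop
endfacet
facet normal 0.560 0.747 -0.358
outer loop
vertex 0.272 -1.76 -4.128
vertex -0.051 -1.344 -3.765
vertex 0.475 -1.7 -3.686
endloop
endfacet
facet normal 0.380 -0.924 -0.049
outer loop
vertex 0.272 -1.76 -4.128
vertex 0.475 -1.7 -3.686
vertex -0.689 -2.196 -3.355
endloop
endfacet
facet normal 0.560 0.747 -0.358
outer loop
vertex 0.475 -1.7 -3.686
vertex -0.051 -1.344 -3.765
vertex 0.369 -1.431 -3.29
endloop
endfacet
facet normal 0.453 -0.676 0.581
outer loop
vertex 0.475 -1.7 -3.686
vertex 0.369 -1.431 -3.29
vertex -0.689 -2.196 -3.355
endloop
endfacet
facet normal -0.466 -0.257 -0.847
outer loop
vertex -2.822 -2.987 -0.803
vertex -2.661 -2.237 -1.119
vertex -1.527 -3.499 -1.36
endloop
endfacet
facet normal -0.194 -0.904 0.380
outer loop
vertex -1.099 -3.263 -0.581
vertex -2.822 -2.987 -0.803
vertex -1.527 -3.499 -1.36
endloop
endfacet
facet normal -0.466 -0.257 -0.847
outer loop
vertex -1.527 -3.499 -1.36
vertex -2.661 -2.237 -1.119
vertex -1.366 -2.749 -1.676
endloop
endfacet
facet normal 0.864 -0.342 -0.371
outer loop
vertex -1.366 -2.749 -1.676
vertex -1.099 -3.263 -0.581
vertex -1.527 -3.499 -1.36
endloop
endfacet
facet normal -0.864 0.342 0.371
outer loop
vertex -2.822 -2.987 -0.803
vertex -2.233 -2.001 -0.34
vertex -2.661 -2.237 -1.119
endloop
endfacet
facet normal -0.194 -0.904 0.380
outer loop
vertex -2.394 -2.751 -0.024
vertex -2.822 -2.987 -0.803
vertex -1.099 -3.263 -0.581
endloop
endfacet
facet normal -0.864 0.342 0.371
outer loop
vertex -2.394 -2.751 -0.024
vertex -2.233 -2.001 -0.34
vertex -2.822 -2.987 -0.803
endloop
endfacet
facet normal 0.194 0.904 -0.380
outer loop
vertex -2.661 -2.237 -1.119
vertex -2.233 -2.001 -0.34
vertex -1.366 -2.749 -1.676
endloop
endfacet
facet normal 0.864 -0.342 -0.371
outer loop
vertex -0.938 -2.513 -0.897
vertex -1.099 -3.263 -0.581
vertex -1.366 -2.749 -1.676
endloop
endfacet
facet normal 0.194 0.904 -0.380
outer loop
vertex -1.366 -2.749 -1.676
vertex -2.233 -2.001 -0.34
vertex -0.938 -2.513 -0.897
endloop
endfacet
facet normal 0.466 0.257 0.847
outer loop
vertex -0.938 -2.513 -0.897
vertex -2.394 -2.751 -0.024
vertex -1.099 -3.263 -0.581
endloop
endfacet
facet normal 0.466 0.257 0.847
outer loop
vertex -2.233 -2.001 -0.34
vertex -2.394 -2.751 -0.024
vertex -0.938 -2.513 -0.897
endloop
endfacet

endsolid
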